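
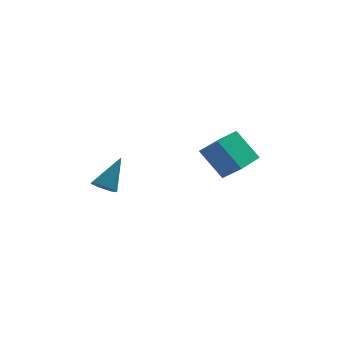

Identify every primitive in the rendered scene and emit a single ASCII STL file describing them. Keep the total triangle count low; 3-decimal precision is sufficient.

solid 
facet normal -0.528 -0.849 -0.009
outer loop
vertex 3.021 -4.065 2.122
vertex 2.401 -3.673 1.551
vertex 3.799 -4.537 0.955
endloop
endfacet
facet normal 0.667 -0.421 0.615
outer loop
vertex 4.639 -3.187 0.969
vertex 3.021 -4.065 2.122
vertex 3.799 -4.537 0.955
endloop
endfacet
facet normal -0.528 -0.849 -0.009
outer loop
vertex 3.799 -4.537 0.955
vertex 2.401 -3.673 1.551
vertex 3.179 -4.145 0.383
endloop
endfacet
facet normal 0.526 -0.319 -0.789
outer loop
vertex 3.179 -4.145 0.383
vertex 4.639 -3.187 0.969
vertex 3.799 -4.537 0.955
endloop
endfacet
facet normal -0.525 0.319 0.789
outer loop
vertex 3.021 -4.065 2.122
vertex 3.241 -2.323 1.565
vertex 2.401 -3.673 1.551
endloop
endfacet
facet normal 0.667 -0.422 0.615
outer loop
vertex 3.861 -2.715 2.137
vertex 3.021 -4.065 2.122
vertex 4.639 -3.187 0.969
endloop
endfacet
facet normal -0.526 0.319 0.789
outer loop
vertex 3.861 -2.715 2.137
vertex 3.241 -2.323 1.565
vertex 3.021 -4.065 2.122
endloop
endfacet
facet normal -0.667 0.421 -0.615
outer loop
vertex 2.401 -3.673 1.551
vertex 3.241 -2.323 1.565
vertex 3.179 -4.145 0.383
endloop
endfacet
facet normal 0.525 -0.318 -0.789
outer loop
vertex 4.019 -2.795 0.398
vertex 4.639 -3.187 0.969
vertex 3.179 -4.145 0.383
endloop
endfacet
facet normal -0.667 0.422 -0.615
outer loop
vertex 3.179 -4.145 0.383
vertex 3.241 -2.323 1.565
vertex 4.019 -2.795 0.398
endloop
endfacet
facet normal 0.528 0.849 0.009
outer loop
vertex 4.019 -2.795 0.398
vertex 3.861 -2.715 2.137
vertex 4.639 -3.187 0.969
endloop
endfacet
facet normal 0.528 0.849 0.009
outer loop
vertex 3.241 -2.323 1.565
vertex 3.861 -2.715 2.137
vertex 4.019 -2.795 0.398
endloop
endfacet
facet normal -0.451 -0.426 -0.784
outer loop
vertex -0.619 -2.043 -0.952
vertex -0.911 -2.35 -0.617
vertex -1.029 -1.861 -0.815
endloop
endfacet
facet normal 0.307 0.907 -0.288
outer loop
vertex -0.619 -2.043 -0.952
vertex -1.029 -1.861 -0.815
vertex -0.209 -1.69 0.597
endloop
endfacet
facet normal -0.453 -0.426 -0.783
outer loop
vertex -1.029 -1.861 -0.815
vertex -0.911 -2.35 -0.617
vertex -1.349 -2.048 -0.528
endloop
endfacet
facet normal -0.411 0.902 0.129
outer loop
vertex -1.029 -1.861 -0.815
vertex -1.349 -2.048 -0.528
vertex -0.209 -1.69 0.597
endloop
endfacet
facet normal -0.452 -0.425 -0.784
outer loop
vertex -1.349 -2.048 -0.528
vertex -0.911 -2.35 -0.617
vertex -1.34 -2.462 -0.309
endloop
endfacet
facet normal -0.715 0.315 0.624
outer loop
vertex -1.349 -2.048 -0.528
vertex -1.34 -2.462 -0.309
vertex -0.209 -1.69 0.597
endloop
endfacet
facet normal -0.451 -0.428 -0.783
outer loop
vertex -1.34 -2.462 -0.309
vertex -0.911 -2.35 -0.617
vertex -1.007 -2.791 -0.321
endloop
endfacet
facet normal -0.380 -0.414 0.827
outer loop
vertex -1.34 -2.462 -0.309
vertex -1.007 -2.791 -0.321
vertex -0.209 -1.69 0.597
endloop
endfacet
facet normal -0.454 -0.426 -0.782
outer loop
vertex -1.007 -2.791 -0.321
vertex -0.911 -2.35 -0.617
vertex -0.602 -2.789 -0.557
endloop
endfacet
facet normal 0.344 -0.736 0.584
outer loop
vertex -1.007 -2.791 -0.321
vertex -0.602 -2.789 -0.557
vertex -0.209 -1.69 0.597
endloop
endfacet
facet normal -0.454 -0.426 -0.783
outer loop
vertex -0.602 -2.789 -0.557
vertex -0.911 -2.35 -0.617
vertex -0.43 -2.456 -0.838
endloop
endfacet
facet normal 0.911 -0.406 0.076
outer loop
vertex -0.602 -2.789 -0.557
vertex -0.43 -2.456 -0.838
vertex -0.209 -1.69 0.597
endloop
endfacet
facet normal -0.454 -0.424 -0.784
outer loop
vertex -0.43 -2.456 -0.838
vertex -0.911 -2.35 -0.617
vertex -0.619 -2.043 -0.952
endloop
endfacet
facet normal 0.894 0.323 -0.310
outer loop
vertex -0.43 -2.456 -0.838
vertex -0.619 -2.043 -0.952
vertex -0.209 -1.69 0.597
endloop
endfacet

endsolid


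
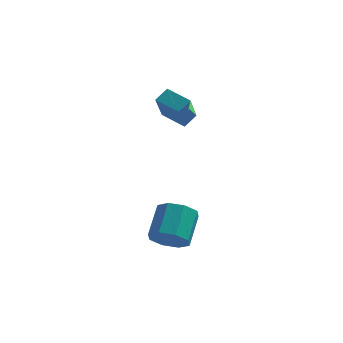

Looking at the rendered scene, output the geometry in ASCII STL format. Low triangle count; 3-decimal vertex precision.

solid 
facet normal -0.115 -0.806 -0.580
outer loop
vertex 1.777 -4.647 -4.222
vertex 0.775 -4.312 -4.488
vertex 1.772 -4.159 -4.899
endloop
endfacet
facet normal 0.993 -0.091 -0.073
outer loop
vertex 1.777 -4.647 -4.222
vertex 1.772 -4.159 -4.899
vertex 2.008 -3.044 -3.067
endloop
endfacet
facet normal 0.993 -0.091 -0.073
outer loop
vertex 2.008 -3.044 -3.067
vertex 1.772 -4.159 -4.899
vertex 2.003 -2.556 -3.743
endloop
endfacet
facet normal 0.116 0.806 0.581
outer loop
vertex 2.008 -3.044 -3.067
vertex 2.003 -2.556 -3.743
vertex 1.005 -2.708 -3.332
endloop
endfacet
facet normal -0.115 -0.806 -0.580
outer loop
vertex 1.772 -4.159 -4.899
vertex 0.775 -4.312 -4.488
vertex 1.183 -3.761 -5.335
endloop
endfacet
facet normal 0.698 0.350 -0.624
outer loop
vertex 1.772 -4.159 -4.899
vertex 1.183 -3.761 -5.335
vertex 2.003 -2.556 -3.743
endloop
endfacet
facet normal 0.699 0.349 -0.624
outer loop
vertex 2.003 -2.556 -3.743
vertex 1.183 -3.761 -5.335
vertex 1.414 -2.157 -4.179
endloop
endfacet
facet normal 0.116 0.806 0.580
outer loop
vertex 2.003 -2.556 -3.743
vertex 1.414 -2.157 -4.179
vertex 1.005 -2.708 -3.332
endloop
endfacet
facet normal -0.117 -0.806 -0.580
outer loop
vertex 1.183 -3.761 -5.335
vertex 0.775 -4.312 -4.488
vertex 0.355 -3.685 -5.274
endloop
endfacet
facet normal -0.006 0.585 -0.811
outer loop
vertex 1.183 -3.761 -5.335
vertex 0.355 -3.685 -5.274
vertex 1.414 -2.157 -4.179
endloop
endfacet
facet normal -0.005 0.585 -0.811
outer loop
vertex 1.414 -2.157 -4.179
vertex 0.355 -3.685 -5.274
vertex 0.586 -2.081 -4.119
endloop
endfacet
facet normal 0.116 0.806 0.580
outer loop
vertex 1.414 -2.157 -4.179
vertex 0.586 -2.081 -4.119
vertex 1.005 -2.708 -3.332
endloop
endfacet
facet normal -0.117 -0.806 -0.581
outer loop
vertex 0.355 -3.685 -5.274
vertex 0.775 -4.312 -4.488
vertex -0.228 -3.976 -4.753
endloop
endfacet
facet normal -0.706 0.478 -0.523
outer loop
vertex 0.355 -3.685 -5.274
vertex -0.228 -3.976 -4.753
vertex 0.586 -2.081 -4.119
endloop
endfacet
facet normal -0.706 0.478 -0.522
outer loop
vertex 0.586 -2.081 -4.119
vertex -0.228 -3.976 -4.753
vertex 0.003 -2.373 -3.598
endloop
endfacet
facet normal 0.115 0.806 0.581
outer loop
vertex 0.586 -2.081 -4.119
vertex 0.003 -2.373 -3.598
vertex 1.005 -2.708 -3.332
endloop
endfacet
facet normal -0.116 -0.806 -0.581
outer loop
vertex -0.228 -3.976 -4.753
vertex 0.775 -4.312 -4.488
vertex -0.223 -4.464 -4.077
endloop
endfacet
facet normal -0.993 0.091 0.073
outer loop
vertex -0.228 -3.976 -4.753
vertex -0.223 -4.464 -4.077
vertex 0.003 -2.373 -3.598
endloop
endfacet
facet normal -0.993 0.091 0.073
outer loop
vertex 0.003 -2.373 -3.598
vertex -0.223 -4.464 -4.077
vertex 0.008 -2.861 -2.921
endloop
endfacet
facet normal 0.115 0.806 0.580
outer loop
vertex 0.003 -2.373 -3.598
vertex 0.008 -2.861 -2.921
vertex 1.005 -2.708 -3.332
endloop
endfacet
facet normal -0.116 -0.806 -0.580
outer loop
vertex -0.223 -4.464 -4.077
vertex 0.775 -4.312 -4.488
vertex 0.366 -4.863 -3.641
endloop
endfacet
facet normal -0.699 -0.349 0.624
outer loop
vertex -0.223 -4.464 -4.077
vertex 0.366 -4.863 -3.641
vertex 0.008 -2.861 -2.921
endloop
endfacet
facet normal -0.698 -0.349 0.625
outer loop
vertex 0.008 -2.861 -2.921
vertex 0.366 -4.863 -3.641
vertex 0.597 -3.259 -2.485
endloop
endfacet
facet normal 0.115 0.806 0.580
outer loop
vertex 0.008 -2.861 -2.921
vertex 0.597 -3.259 -2.485
vertex 1.005 -2.708 -3.332
endloop
endfacet
facet normal -0.116 -0.806 -0.580
outer loop
vertex 0.366 -4.863 -3.641
vertex 0.775 -4.312 -4.488
vertex 1.194 -4.939 -3.701
endloop
endfacet
facet normal 0.005 -0.585 0.811
outer loop
vertex 0.366 -4.863 -3.641
vertex 1.194 -4.939 -3.701
vertex 0.597 -3.259 -2.485
endloop
endfacet
facet normal 0.006 -0.585 0.811
outer loop
vertex 0.597 -3.259 -2.485
vertex 1.194 -4.939 -3.701
vertex 1.425 -3.335 -2.546
endloop
endfacet
facet normal 0.117 0.806 0.580
outer loop
vertex 0.597 -3.259 -2.485
vertex 1.425 -3.335 -2.546
vertex 1.005 -2.708 -3.332
endloop
endfacet
facet normal -0.115 -0.806 -0.581
outer loop
vertex 1.194 -4.939 -3.701
vertex 0.775 -4.312 -4.488
vertex 1.777 -4.647 -4.222
endloop
endfacet
facet normal 0.706 -0.478 0.522
outer loop
vertex 1.194 -4.939 -3.701
vertex 1.777 -4.647 -4.222
vertex 1.425 -3.335 -2.546
endloop
endfacet
facet normal 0.706 -0.478 0.523
outer loop
vertex 1.425 -3.335 -2.546
vertex 1.777 -4.647 -4.222
vertex 2.008 -3.044 -3.067
endloop
endfacet
facet normal 0.117 0.806 0.581
outer loop
vertex 1.425 -3.335 -2.546
vertex 2.008 -3.044 -3.067
vertex 1.005 -2.708 -3.332
endloop
endfacet
facet normal -0.843 0.466 0.268
outer loop
vertex -0.141 1.572 3.038
vertex 0.005 2.813 1.338
vertex -0.658 0.931 2.526
endloop
endfacet
facet normal -0.069 -0.588 0.806
outer loop
vertex 0.615 0.227 2.122
vertex -0.141 1.572 3.038
vertex -0.658 0.931 2.526
endloop
endfacet
facet normal -0.843 0.466 0.267
outer loop
vertex -0.658 0.931 2.526
vertex 0.005 2.813 1.338
vertex -0.512 2.171 0.826
endloop
endfacet
facet normal -0.533 -0.661 -0.528
outer loop
vertex -0.512 2.171 0.826
vertex 0.615 0.227 2.122
vertex -0.658 0.931 2.526
endloop
endfacet
facet normal 0.533 0.661 0.528
outer loop
vertex -0.141 1.572 3.038
vertex 1.278 2.109 0.934
vertex 0.005 2.813 1.338
endloop
endfacet
facet normal -0.069 -0.588 0.806
outer loop
vertex 1.132 0.869 2.634
vertex -0.141 1.572 3.038
vertex 0.615 0.227 2.122
endloop
endfacet
facet normal 0.533 0.661 0.528
outer loop
vertex 1.132 0.869 2.634
vertex 1.278 2.109 0.934
vertex -0.141 1.572 3.038
endloop
endfacet
facet normal 0.069 0.587 -0.806
outer loop
vertex 0.005 2.813 1.338
vertex 1.278 2.109 0.934
vertex -0.512 2.171 0.826
endloop
endfacet
facet normal -0.533 -0.661 -0.528
outer loop
vertex 0.761 1.468 0.422
vertex 0.615 0.227 2.122
vertex -0.512 2.171 0.826
endloop
endfacet
facet normal 0.069 0.588 -0.806
outer loop
vertex -0.512 2.171 0.826
vertex 1.278 2.109 0.934
vertex 0.761 1.468 0.422
endloop
endfacet
facet normal 0.843 -0.466 -0.268
outer loop
vertex 0.761 1.468 0.422
vertex 1.132 0.869 2.634
vertex 0.615 0.227 2.122
endloop
endfacet
facet normal 0.843 -0.466 -0.268
outer loop
vertex 1.278 2.109 0.934
vertex 1.132 0.869 2.634
vertex 0.761 1.468 0.422
endloop
endfacet

endsolid


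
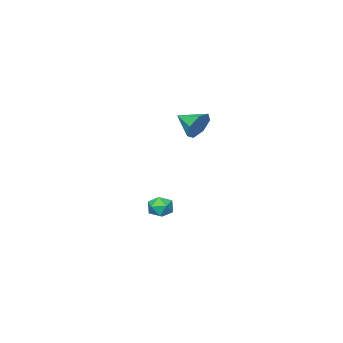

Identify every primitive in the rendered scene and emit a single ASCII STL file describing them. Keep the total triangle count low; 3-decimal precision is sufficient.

solid 
facet normal -0.194 0.919 -0.344
outer loop
vertex 3.396 0.489 4.348
vertex 3.089 0.14 3.588
vertex 2.642 0.325 4.335
endloop
endfacet
facet normal 0.023 -0.184 0.983
outer loop
vertex 3.396 0.489 4.348
vertex 2.642 0.325 4.335
vertex 3.351 -1.1 4.052
endloop
endfacet
facet normal -0.194 0.919 -0.343
outer loop
vertex 2.642 0.325 4.335
vertex 3.089 0.14 3.588
vertex 2.224 0.022 3.76
endloop
endfacet
facet normal -0.605 -0.434 0.668
outer loop
vertex 2.642 0.325 4.335
vertex 2.224 0.022 3.76
vertex 3.351 -1.1 4.052
endloop
endfacet
facet normal -0.194 0.919 -0.342
outer loop
vertex 2.224 0.022 3.76
vertex 3.089 0.14 3.588
vertex 2.458 -0.191 3.056
endloop
endfacet
facet normal -0.703 -0.711 -0.019
outer loop
vertex 2.224 0.022 3.76
vertex 2.458 -0.191 3.056
vertex 3.351 -1.1 4.052
endloop
endfacet
facet normal -0.193 0.919 -0.343
outer loop
vertex 2.458 -0.191 3.056
vertex 3.089 0.14 3.588
vertex 3.167 -0.155 2.753
endloop
endfacet
facet normal -0.198 -0.806 -0.558
outer loop
vertex 2.458 -0.191 3.056
vertex 3.167 -0.155 2.753
vertex 3.351 -1.1 4.052
endloop
endfacet
facet normal -0.194 0.919 -0.343
outer loop
vertex 3.167 -0.155 2.753
vertex 3.089 0.14 3.588
vertex 3.818 0.104 3.078
endloop
endfacet
facet normal 0.531 -0.648 -0.547
outer loop
vertex 3.167 -0.155 2.753
vertex 3.818 0.104 3.078
vertex 3.351 -1.1 4.052
endloop
endfacet
facet normal -0.194 0.919 -0.342
outer loop
vertex 3.818 0.104 3.078
vertex 3.089 0.14 3.588
vertex 3.92 0.39 3.788
endloop
endfacet
facet normal 0.935 -0.355 0.009
outer loop
vertex 3.818 0.104 3.078
vertex 3.92 0.39 3.788
vertex 3.351 -1.1 4.052
endloop
endfacet
facet normal -0.194 0.919 -0.344
outer loop
vertex 3.92 0.39 3.788
vertex 3.089 0.14 3.588
vertex 3.396 0.489 4.348
endloop
endfacet
facet normal 0.709 -0.149 0.690
outer loop
vertex 3.92 0.39 3.788
vertex 3.396 0.489 4.348
vertex 3.351 -1.1 4.052
endloop
endfacet
facet normal -0.869 0.493 -0.048
outer loop
vertex 1.644 -3.247 -3.546
vertex 1.264 -3.91 -3.47
vertex 1.459 -3.505 -2.847
endloop
endfacet
facet normal -0.359 0.903 0.238
outer loop
vertex 1.644 -3.247 -3.546
vertex 1.459 -3.505 -2.847
vertex 2.151 -3.197 -2.972
endloop
endfacet
facet normal 0.172 0.957 -0.235
outer loop
vertex 1.644 -3.247 -3.546
vertex 2.151 -3.197 -2.972
vertex 2.384 -3.411 -3.672
endloop
endfacet
facet normal -0.010 0.580 -0.815
outer loop
vertex 1.644 -3.247 -3.546
vertex 2.384 -3.411 -3.672
vertex 1.835 -3.852 -3.979
endloop
endfacet
facet normal -0.652 0.294 -0.698
outer loop
vertex 1.644 -3.247 -3.546
vertex 1.835 -3.852 -3.979
vertex 1.264 -3.91 -3.47
endloop
endfacet
facet normal -0.106 0.568 0.816
outer loop
vertex 2.151 -3.197 -2.972
vertex 1.459 -3.505 -2.847
vertex 2.085 -3.828 -2.541
endloop
endfacet
facet normal -0.931 -0.094 0.353
outer loop
vertex 1.459 -3.505 -2.847
vertex 1.264 -3.91 -3.47
vertex 1.536 -4.269 -2.848
endloop
endfacet
facet normal -0.581 -0.417 -0.699
outer loop
vertex 1.264 -3.91 -3.47
vertex 1.835 -3.852 -3.979
vertex 1.769 -4.483 -3.548
endloop
endfacet
facet normal 0.458 0.047 -0.888
outer loop
vertex 1.835 -3.852 -3.979
vertex 2.384 -3.411 -3.672
vertex 2.461 -4.175 -3.673
endloop
endfacet
facet normal 0.753 0.657 0.050
outer loop
vertex 2.384 -3.411 -3.672
vertex 2.151 -3.197 -2.972
vertex 2.656 -3.77 -3.05
endloop
endfacet
facet normal 0.010 -0.580 0.815
outer loop
vertex 2.276 -4.433 -2.974
vertex 2.085 -3.828 -2.541
vertex 1.536 -4.269 -2.848
endloop
endfacet
facet normal -0.172 -0.957 0.235
outer loop
vertex 2.276 -4.433 -2.974
vertex 1.536 -4.269 -2.848
vertex 1.769 -4.483 -3.548
endloop
endfacet
facet normal 0.359 -0.903 -0.238
outer loop
vertex 2.276 -4.433 -2.974
vertex 1.769 -4.483 -3.548
vertex 2.461 -4.175 -3.673
endloop
endfacet
facet normal 0.869 -0.493 0.048
outer loop
vertex 2.276 -4.433 -2.974
vertex 2.461 -4.175 -3.673
vertex 2.656 -3.77 -3.05
endloop
endfacet
facet normal 0.652 -0.294 0.698
outer loop
vertex 2.276 -4.433 -2.974
vertex 2.656 -3.77 -3.05
vertex 2.085 -3.828 -2.541
endloop
endfacet
facet normal -0.458 -0.047 0.888
outer loop
vertex 1.536 -4.269 -2.848
vertex 2.085 -3.828 -2.541
vertex 1.459 -3.505 -2.847
endloop
endfacet
facet normal -0.753 -0.657 -0.050
outer loop
vertex 1.769 -4.483 -3.548
vertex 1.536 -4.269 -2.848
vertex 1.264 -3.91 -3.47
endloop
endfacet
facet normal 0.106 -0.568 -0.816
outer loop
vertex 2.461 -4.175 -3.673
vertex 1.769 -4.483 -3.548
vertex 1.835 -3.852 -3.979
endloop
endfacet
facet normal 0.931 0.094 -0.353
outer loop
vertex 2.656 -3.77 -3.05
vertex 2.461 -4.175 -3.673
vertex 2.384 -3.411 -3.672
endloop
endfacet
facet normal 0.581 0.417 0.699
outer loop
vertex 2.085 -3.828 -2.541
vertex 2.656 -3.77 -3.05
vertex 2.151 -3.197 -2.972
endloop
endfacet

endsolid


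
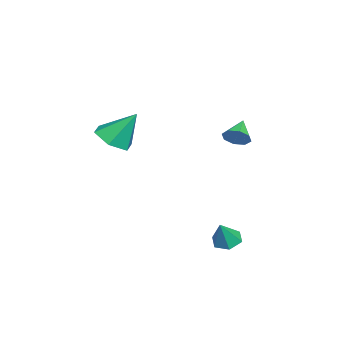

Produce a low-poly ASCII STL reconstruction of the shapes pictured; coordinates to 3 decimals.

solid 
facet normal 0.830 -0.131 -0.542
outer loop
vertex -1.827 3.078 0.874
vertex -2.117 3.418 0.348
vertex -1.733 3.598 0.892
endloop
endfacet
facet normal 0.098 -0.052 0.994
outer loop
vertex -1.827 3.078 0.874
vertex -1.733 3.598 0.892
vertex -3.163 3.582 1.032
endloop
endfacet
facet normal 0.830 -0.131 -0.543
outer loop
vertex -1.733 3.598 0.892
vertex -2.117 3.418 0.348
vertex -1.864 4.012 0.592
endloop
endfacet
facet normal 0.071 0.600 0.797
outer loop
vertex -1.733 3.598 0.892
vertex -1.864 4.012 0.592
vertex -3.163 3.582 1.032
endloop
endfacet
facet normal 0.829 -0.130 -0.544
outer loop
vertex -1.864 4.012 0.592
vertex -2.117 3.418 0.348
vertex -2.144 4.078 0.149
endloop
endfacet
facet normal -0.216 0.936 0.276
outer loop
vertex -1.864 4.012 0.592
vertex -2.144 4.078 0.149
vertex -3.163 3.582 1.032
endloop
endfacet
facet normal 0.830 -0.130 -0.543
outer loop
vertex -2.144 4.078 0.149
vertex -2.117 3.418 0.348
vertex -2.408 3.758 -0.178
endloop
endfacet
facet normal -0.596 0.759 -0.262
outer loop
vertex -2.144 4.078 0.149
vertex -2.408 3.758 -0.178
vertex -3.163 3.582 1.032
endloop
endfacet
facet normal 0.829 -0.131 -0.543
outer loop
vertex -2.408 3.758 -0.178
vertex -2.117 3.418 0.348
vertex -2.502 3.238 -0.196
endloop
endfacet
facet normal -0.847 0.171 -0.504
outer loop
vertex -2.408 3.758 -0.178
vertex -2.502 3.238 -0.196
vertex -3.163 3.582 1.032
endloop
endfacet
facet normal 0.829 -0.130 -0.544
outer loop
vertex -2.502 3.238 -0.196
vertex -2.117 3.418 0.348
vertex -2.37 2.824 0.104
endloop
endfacet
facet normal -0.820 -0.483 -0.306
outer loop
vertex -2.502 3.238 -0.196
vertex -2.37 2.824 0.104
vertex -3.163 3.582 1.032
endloop
endfacet
facet normal 0.830 -0.131 -0.542
outer loop
vertex -2.37 2.824 0.104
vertex -2.117 3.418 0.348
vertex -2.091 2.758 0.547
endloop
endfacet
facet normal -0.533 -0.819 0.214
outer loop
vertex -2.37 2.824 0.104
vertex -2.091 2.758 0.547
vertex -3.163 3.582 1.032
endloop
endfacet
facet normal 0.830 -0.131 -0.542
outer loop
vertex -2.091 2.758 0.547
vertex -2.117 3.418 0.348
vertex -1.827 3.078 0.874
endloop
endfacet
facet normal -0.153 -0.642 0.752
outer loop
vertex -2.091 2.758 0.547
vertex -1.827 3.078 0.874
vertex -3.163 3.582 1.032
endloop
endfacet
facet normal -0.002 -0.574 -0.819
outer loop
vertex 1.584 -0.843 0.724
vertex 1.078 -1.558 1.227
vertex 0.574 -0.841 0.725
endloop
endfacet
facet normal 0.002 0.986 -0.167
outer loop
vertex 1.584 -0.843 0.724
vertex 0.574 -0.841 0.725
vertex 1.082 -0.502 2.733
endloop
endfacet
facet normal -0.001 -0.574 -0.819
outer loop
vertex 0.574 -0.841 0.725
vertex 1.078 -1.558 1.227
vertex 0.068 -1.557 1.228
endloop
endfacet
facet normal -0.781 0.618 0.093
outer loop
vertex 0.574 -0.841 0.725
vertex 0.068 -1.557 1.228
vertex 1.082 -0.502 2.733
endloop
endfacet
facet normal -0.001 -0.573 -0.819
outer loop
vertex 0.068 -1.557 1.228
vertex 1.078 -1.558 1.227
vertex 0.573 -2.274 1.729
endloop
endfacet
facet normal -0.781 -0.122 0.612
outer loop
vertex 0.068 -1.557 1.228
vertex 0.573 -2.274 1.729
vertex 1.082 -0.502 2.733
endloop
endfacet
facet normal -0.001 -0.573 -0.819
outer loop
vertex 0.573 -2.274 1.729
vertex 1.078 -1.558 1.227
vertex 1.583 -2.275 1.728
endloop
endfacet
facet normal 0.000 -0.493 0.870
outer loop
vertex 0.573 -2.274 1.729
vertex 1.583 -2.275 1.728
vertex 1.082 -0.502 2.733
endloop
endfacet
facet normal -0.002 -0.574 -0.819
outer loop
vertex 1.583 -2.275 1.728
vertex 1.078 -1.558 1.227
vertex 2.088 -1.559 1.225
endloop
endfacet
facet normal 0.783 -0.124 0.609
outer loop
vertex 1.583 -2.275 1.728
vertex 2.088 -1.559 1.225
vertex 1.082 -0.502 2.733
endloop
endfacet
facet normal -0.002 -0.574 -0.819
outer loop
vertex 2.088 -1.559 1.225
vertex 1.078 -1.558 1.227
vertex 1.584 -0.843 0.724
endloop
endfacet
facet normal 0.783 0.615 0.091
outer loop
vertex 2.088 -1.559 1.225
vertex 1.584 -0.843 0.724
vertex 1.082 -0.502 2.733
endloop
endfacet
facet normal -0.479 0.172 -0.861
outer loop
vertex 2.201 3.688 -4.637
vertex 1.586 3.506 -4.331
vertex 1.804 4.182 -4.317
endloop
endfacet
facet normal 0.814 0.563 0.141
outer loop
vertex 2.201 3.688 -4.637
vertex 1.804 4.182 -4.317
vertex 2.234 3.274 -3.169
endloop
endfacet
facet normal -0.481 0.173 -0.860
outer loop
vertex 1.804 4.182 -4.317
vertex 1.586 3.506 -4.331
vertex 1.19 4.001 -4.01
endloop
endfacet
facet normal 0.067 0.795 0.603
outer loop
vertex 1.804 4.182 -4.317
vertex 1.19 4.001 -4.01
vertex 2.234 3.274 -3.169
endloop
endfacet
facet normal -0.481 0.173 -0.860
outer loop
vertex 1.19 4.001 -4.01
vertex 1.586 3.506 -4.331
vertex 0.972 3.325 -4.024
endloop
endfacet
facet normal -0.549 0.160 0.820
outer loop
vertex 1.19 4.001 -4.01
vertex 0.972 3.325 -4.024
vertex 2.234 3.274 -3.169
endloop
endfacet
facet normal -0.481 0.173 -0.860
outer loop
vertex 0.972 3.325 -4.024
vertex 1.586 3.506 -4.331
vertex 1.368 2.831 -4.345
endloop
endfacet
facet normal -0.417 -0.706 0.573
outer loop
vertex 0.972 3.325 -4.024
vertex 1.368 2.831 -4.345
vertex 2.234 3.274 -3.169
endloop
endfacet
facet normal -0.479 0.173 -0.861
outer loop
vertex 1.368 2.831 -4.345
vertex 1.586 3.506 -4.331
vertex 1.983 3.012 -4.651
endloop
endfacet
facet normal 0.330 -0.937 0.110
outer loop
vertex 1.368 2.831 -4.345
vertex 1.983 3.012 -4.651
vertex 2.234 3.274 -3.169
endloop
endfacet
facet normal -0.479 0.172 -0.861
outer loop
vertex 1.983 3.012 -4.651
vertex 1.586 3.506 -4.331
vertex 2.201 3.688 -4.637
endloop
endfacet
facet normal 0.947 -0.303 -0.107
outer loop
vertex 1.983 3.012 -4.651
vertex 2.201 3.688 -4.637
vertex 2.234 3.274 -3.169
endloop
endfacet

endsolid


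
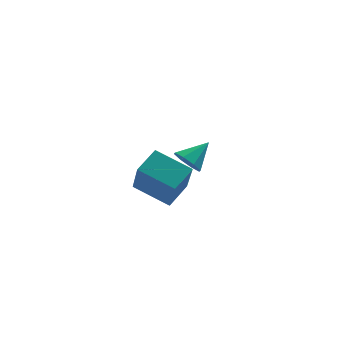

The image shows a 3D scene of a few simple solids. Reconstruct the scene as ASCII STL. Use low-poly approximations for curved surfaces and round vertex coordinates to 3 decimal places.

solid 
facet normal -0.753 0.549 0.363
outer loop
vertex 0.404 -0.725 3.102
vertex 1.016 -0.132 3.475
vertex 0.388 0.07 1.865
endloop
endfacet
facet normal -0.658 -0.637 -0.401
outer loop
vertex 1.344 -0.628 1.405
vertex 0.404 -0.725 3.102
vertex 0.388 0.07 1.865
endloop
endfacet
facet normal -0.753 0.550 0.363
outer loop
vertex 0.388 0.07 1.865
vertex 1.016 -0.132 3.475
vertex 1.0 0.662 2.238
endloop
endfacet
facet normal -0.010 0.541 -0.841
outer loop
vertex 1.0 0.662 2.238
vertex 1.344 -0.628 1.405
vertex 0.388 0.07 1.865
endloop
endfacet
facet normal 0.011 -0.540 0.841
outer loop
vertex 0.404 -0.725 3.102
vertex 1.972 -0.83 3.015
vertex 1.016 -0.132 3.475
endloop
endfacet
facet normal -0.658 -0.638 -0.401
outer loop
vertex 1.36 -1.422 2.642
vertex 0.404 -0.725 3.102
vertex 1.344 -0.628 1.405
endloop
endfacet
facet normal 0.010 -0.541 0.841
outer loop
vertex 1.36 -1.422 2.642
vertex 1.972 -0.83 3.015
vertex 0.404 -0.725 3.102
endloop
endfacet
facet normal 0.658 0.637 0.401
outer loop
vertex 1.016 -0.132 3.475
vertex 1.972 -0.83 3.015
vertex 1.0 0.662 2.238
endloop
endfacet
facet normal -0.011 0.540 -0.841
outer loop
vertex 1.956 -0.035 1.778
vertex 1.344 -0.628 1.405
vertex 1.0 0.662 2.238
endloop
endfacet
facet normal 0.658 0.637 0.401
outer loop
vertex 1.0 0.662 2.238
vertex 1.972 -0.83 3.015
vertex 1.956 -0.035 1.778
endloop
endfacet
facet normal 0.753 -0.549 -0.362
outer loop
vertex 1.956 -0.035 1.778
vertex 1.36 -1.422 2.642
vertex 1.344 -0.628 1.405
endloop
endfacet
facet normal 0.753 -0.549 -0.363
outer loop
vertex 1.972 -0.83 3.015
vertex 1.36 -1.422 2.642
vertex 1.956 -0.035 1.778
endloop
endfacet
facet normal -0.732 -0.383 -0.563
outer loop
vertex 2.695 3.306 0.366
vertex 2.516 3.005 0.803
vertex 2.405 3.515 0.601
endloop
endfacet
facet normal 0.389 0.872 -0.296
outer loop
vertex 2.695 3.306 0.366
vertex 2.405 3.515 0.601
vertex 3.264 3.395 1.377
endloop
endfacet
facet normal -0.733 -0.382 -0.562
outer loop
vertex 2.405 3.515 0.601
vertex 2.516 3.005 0.803
vertex 2.18 3.426 0.955
endloop
endfacet
facet normal -0.054 0.976 0.211
outer loop
vertex 2.405 3.515 0.601
vertex 2.18 3.426 0.955
vertex 3.264 3.395 1.377
endloop
endfacet
facet normal -0.733 -0.382 -0.562
outer loop
vertex 2.18 3.426 0.955
vertex 2.516 3.005 0.803
vertex 2.152 3.09 1.22
endloop
endfacet
facet normal -0.272 0.610 0.744
outer loop
vertex 2.18 3.426 0.955
vertex 2.152 3.09 1.22
vertex 3.264 3.395 1.377
endloop
endfacet
facet normal -0.734 -0.381 -0.563
outer loop
vertex 2.152 3.09 1.22
vertex 2.516 3.005 0.803
vertex 2.337 2.704 1.24
endloop
endfacet
facet normal -0.136 -0.014 0.991
outer loop
vertex 2.152 3.09 1.22
vertex 2.337 2.704 1.24
vertex 3.264 3.395 1.377
endloop
endfacet
facet normal -0.731 -0.384 -0.564
outer loop
vertex 2.337 2.704 1.24
vertex 2.516 3.005 0.803
vertex 2.628 2.495 1.005
endloop
endfacet
facet normal 0.273 -0.526 0.806
outer loop
vertex 2.337 2.704 1.24
vertex 2.628 2.495 1.005
vertex 3.264 3.395 1.377
endloop
endfacet
facet normal -0.733 -0.384 -0.562
outer loop
vertex 2.628 2.495 1.005
vertex 2.516 3.005 0.803
vertex 2.853 2.584 0.651
endloop
endfacet
facet normal 0.717 -0.630 0.298
outer loop
vertex 2.628 2.495 1.005
vertex 2.853 2.584 0.651
vertex 3.264 3.395 1.377
endloop
endfacet
facet normal -0.732 -0.383 -0.563
outer loop
vertex 2.853 2.584 0.651
vertex 2.516 3.005 0.803
vertex 2.881 2.92 0.386
endloop
endfacet
facet normal 0.936 -0.264 -0.235
outer loop
vertex 2.853 2.584 0.651
vertex 2.881 2.92 0.386
vertex 3.264 3.395 1.377
endloop
endfacet
facet normal -0.733 -0.382 -0.563
outer loop
vertex 2.881 2.92 0.386
vertex 2.516 3.005 0.803
vertex 2.695 3.306 0.366
endloop
endfacet
facet normal 0.799 0.360 -0.481
outer loop
vertex 2.881 2.92 0.386
vertex 2.695 3.306 0.366
vertex 3.264 3.395 1.377
endloop
endfacet

endsolid


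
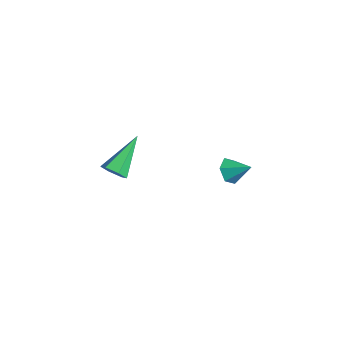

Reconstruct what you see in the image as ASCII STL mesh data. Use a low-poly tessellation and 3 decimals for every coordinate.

solid 
facet normal -0.668 -0.511 -0.541
outer loop
vertex 2.557 1.358 -4.312
vertex 2.182 1.352 -3.843
vertex 2.159 1.801 -4.239
endloop
endfacet
facet normal 0.605 0.625 -0.493
outer loop
vertex 2.557 1.358 -4.312
vertex 2.159 1.801 -4.239
vertex 2.858 1.868 -3.297
endloop
endfacet
facet normal -0.668 -0.511 -0.541
outer loop
vertex 2.159 1.801 -4.239
vertex 2.182 1.352 -3.843
vertex 1.785 1.795 -3.771
endloop
endfacet
facet normal -0.054 0.998 -0.031
outer loop
vertex 2.159 1.801 -4.239
vertex 1.785 1.795 -3.771
vertex 2.858 1.868 -3.297
endloop
endfacet
facet normal -0.669 -0.511 -0.540
outer loop
vertex 1.785 1.795 -3.771
vertex 2.182 1.352 -3.843
vertex 1.808 1.346 -3.374
endloop
endfacet
facet normal -0.355 0.609 0.709
outer loop
vertex 1.785 1.795 -3.771
vertex 1.808 1.346 -3.374
vertex 2.858 1.868 -3.297
endloop
endfacet
facet normal -0.669 -0.512 -0.540
outer loop
vertex 1.808 1.346 -3.374
vertex 2.182 1.352 -3.843
vertex 2.206 0.902 -3.446
endloop
endfacet
facet normal 0.005 -0.156 0.988
outer loop
vertex 1.808 1.346 -3.374
vertex 2.206 0.902 -3.446
vertex 2.858 1.868 -3.297
endloop
endfacet
facet normal -0.669 -0.512 -0.540
outer loop
vertex 2.206 0.902 -3.446
vertex 2.182 1.352 -3.843
vertex 2.58 0.908 -3.915
endloop
endfacet
facet normal 0.666 -0.530 0.524
outer loop
vertex 2.206 0.902 -3.446
vertex 2.58 0.908 -3.915
vertex 2.858 1.868 -3.297
endloop
endfacet
facet normal -0.668 -0.511 -0.541
outer loop
vertex 2.58 0.908 -3.915
vertex 2.182 1.352 -3.843
vertex 2.557 1.358 -4.312
endloop
endfacet
facet normal 0.966 -0.141 -0.216
outer loop
vertex 2.58 0.908 -3.915
vertex 2.557 1.358 -4.312
vertex 2.858 1.868 -3.297
endloop
endfacet
facet normal 0.357 -0.754 -0.551
outer loop
vertex 3.288 -3.867 -0.514
vertex 2.86 -3.842 -0.826
vertex 3.289 -3.554 -0.942
endloop
endfacet
facet normal 0.810 0.472 0.347
outer loop
vertex 3.288 -3.867 -0.514
vertex 3.289 -3.554 -0.942
vertex 2.24 -2.538 0.126
endloop
endfacet
facet normal 0.357 -0.754 -0.551
outer loop
vertex 3.289 -3.554 -0.942
vertex 2.86 -3.842 -0.826
vertex 2.861 -3.529 -1.254
endloop
endfacet
facet normal 0.362 0.827 -0.431
outer loop
vertex 3.289 -3.554 -0.942
vertex 2.861 -3.529 -1.254
vertex 2.24 -2.538 0.126
endloop
endfacet
facet normal 0.359 -0.754 -0.550
outer loop
vertex 2.861 -3.529 -1.254
vertex 2.86 -3.842 -0.826
vertex 2.432 -3.818 -1.138
endloop
endfacet
facet normal -0.542 0.548 -0.637
outer loop
vertex 2.861 -3.529 -1.254
vertex 2.432 -3.818 -1.138
vertex 2.24 -2.538 0.126
endloop
endfacet
facet normal 0.359 -0.754 -0.550
outer loop
vertex 2.432 -3.818 -1.138
vertex 2.86 -3.842 -0.826
vertex 2.431 -4.131 -0.71
endloop
endfacet
facet normal -0.994 -0.085 -0.065
outer loop
vertex 2.432 -3.818 -1.138
vertex 2.431 -4.131 -0.71
vertex 2.24 -2.538 0.126
endloop
endfacet
facet normal 0.359 -0.754 -0.550
outer loop
vertex 2.431 -4.131 -0.71
vertex 2.86 -3.842 -0.826
vertex 2.858 -4.155 -0.398
endloop
endfacet
facet normal -0.546 -0.440 0.713
outer loop
vertex 2.431 -4.131 -0.71
vertex 2.858 -4.155 -0.398
vertex 2.24 -2.538 0.126
endloop
endfacet
facet normal 0.357 -0.755 -0.550
outer loop
vertex 2.858 -4.155 -0.398
vertex 2.86 -3.842 -0.826
vertex 3.288 -3.867 -0.514
endloop
endfacet
facet normal 0.357 -0.162 0.920
outer loop
vertex 2.858 -4.155 -0.398
vertex 3.288 -3.867 -0.514
vertex 2.24 -2.538 0.126
endloop
endfacet

endsolid


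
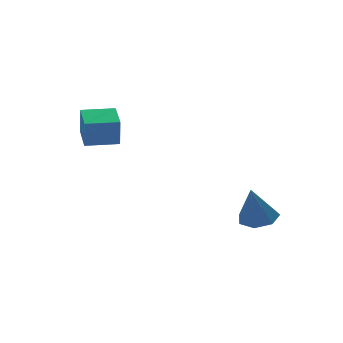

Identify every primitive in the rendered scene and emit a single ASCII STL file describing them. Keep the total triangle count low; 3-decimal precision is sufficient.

solid 
facet normal 0.266 0.084 -0.960
outer loop
vertex 3.306 -2.859 -0.885
vertex 2.438 -2.3 -1.077
vertex 3.386 -1.957 -0.784
endloop
endfacet
facet normal 0.772 -0.138 0.620
outer loop
vertex 3.306 -2.859 -0.885
vertex 3.386 -1.957 -0.784
vertex 1.862 -2.48 0.997
endloop
endfacet
facet normal 0.267 0.084 -0.960
outer loop
vertex 3.386 -1.957 -0.784
vertex 2.438 -2.3 -1.077
vertex 2.752 -1.313 -0.904
endloop
endfacet
facet normal 0.504 0.610 0.611
outer loop
vertex 3.386 -1.957 -0.784
vertex 2.752 -1.313 -0.904
vertex 1.862 -2.48 0.997
endloop
endfacet
facet normal 0.266 0.084 -0.960
outer loop
vertex 2.752 -1.313 -0.904
vertex 2.438 -2.3 -1.077
vertex 1.881 -1.413 -1.154
endloop
endfacet
facet normal -0.224 0.874 0.431
outer loop
vertex 2.752 -1.313 -0.904
vertex 1.881 -1.413 -1.154
vertex 1.862 -2.48 0.997
endloop
endfacet
facet normal 0.266 0.084 -0.960
outer loop
vertex 1.881 -1.413 -1.154
vertex 2.438 -2.3 -1.077
vertex 1.43 -2.18 -1.346
endloop
endfacet
facet normal -0.864 0.454 0.217
outer loop
vertex 1.881 -1.413 -1.154
vertex 1.43 -2.18 -1.346
vertex 1.862 -2.48 0.997
endloop
endfacet
facet normal 0.266 0.084 -0.960
outer loop
vertex 1.43 -2.18 -1.346
vertex 2.438 -2.3 -1.077
vertex 1.737 -3.038 -1.336
endloop
endfacet
facet normal -0.934 -0.333 0.130
outer loop
vertex 1.43 -2.18 -1.346
vertex 1.737 -3.038 -1.336
vertex 1.862 -2.48 0.997
endloop
endfacet
facet normal 0.267 0.083 -0.960
outer loop
vertex 1.737 -3.038 -1.336
vertex 2.438 -2.3 -1.077
vertex 2.572 -3.34 -1.13
endloop
endfacet
facet normal -0.381 -0.894 0.234
outer loop
vertex 1.737 -3.038 -1.336
vertex 2.572 -3.34 -1.13
vertex 1.862 -2.48 0.997
endloop
endfacet
facet normal 0.266 0.083 -0.960
outer loop
vertex 2.572 -3.34 -1.13
vertex 2.438 -2.3 -1.077
vertex 3.306 -2.859 -0.885
endloop
endfacet
facet normal 0.378 -0.808 0.453
outer loop
vertex 2.572 -3.34 -1.13
vertex 3.306 -2.859 -0.885
vertex 1.862 -2.48 0.997
endloop
endfacet
facet normal -0.942 0.334 -0.000
outer loop
vertex -4.262 2.98 4.64
vertex -3.675 4.634 4.867
vertex -4.194 3.171 3.073
endloop
endfacet
facet normal -0.332 -0.935 -0.128
outer loop
vertex -2.545 2.586 3.073
vertex -4.262 2.98 4.64
vertex -4.194 3.171 3.073
endloop
endfacet
facet normal -0.942 0.334 0.000
outer loop
vertex -4.194 3.171 3.073
vertex -3.675 4.634 4.867
vertex -3.607 4.826 3.3
endloop
endfacet
facet normal 0.043 0.121 -0.992
outer loop
vertex -3.607 4.826 3.3
vertex -2.545 2.586 3.073
vertex -4.194 3.171 3.073
endloop
endfacet
facet normal -0.043 -0.121 0.992
outer loop
vertex -4.262 2.98 4.64
vertex -2.026 4.049 4.867
vertex -3.675 4.634 4.867
endloop
endfacet
facet normal -0.332 -0.934 -0.129
outer loop
vertex -2.613 2.394 4.64
vertex -4.262 2.98 4.64
vertex -2.545 2.586 3.073
endloop
endfacet
facet normal -0.043 -0.121 0.992
outer loop
vertex -2.613 2.394 4.64
vertex -2.026 4.049 4.867
vertex -4.262 2.98 4.64
endloop
endfacet
facet normal 0.332 0.935 0.129
outer loop
vertex -3.675 4.634 4.867
vertex -2.026 4.049 4.867
vertex -3.607 4.826 3.3
endloop
endfacet
facet normal 0.043 0.121 -0.992
outer loop
vertex -1.958 4.24 3.3
vertex -2.545 2.586 3.073
vertex -3.607 4.826 3.3
endloop
endfacet
facet normal 0.332 0.934 0.128
outer loop
vertex -3.607 4.826 3.3
vertex -2.026 4.049 4.867
vertex -1.958 4.24 3.3
endloop
endfacet
facet normal 0.942 -0.334 -0.000
outer loop
vertex -1.958 4.24 3.3
vertex -2.613 2.394 4.64
vertex -2.545 2.586 3.073
endloop
endfacet
facet normal 0.942 -0.334 0.000
outer loop
vertex -2.026 4.049 4.867
vertex -2.613 2.394 4.64
vertex -1.958 4.24 3.3
endloop
endfacet

endsolid


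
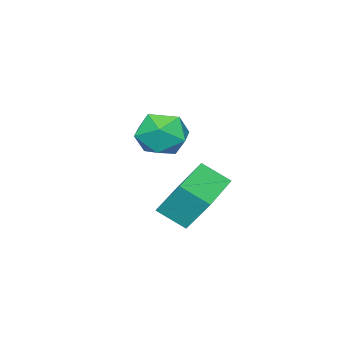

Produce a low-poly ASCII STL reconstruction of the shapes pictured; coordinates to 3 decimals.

solid 
facet normal -0.960 -0.264 0.096
outer loop
vertex -2.407 -1.015 -3.052
vertex -2.485 -0.41 -2.173
vertex -2.643 -0.335 -3.541
endloop
endfacet
facet normal 0.074 -0.565 -0.822
outer loop
vertex -1.175 0.07 -3.687
vertex -2.407 -1.015 -3.052
vertex -2.643 -0.335 -3.541
endloop
endfacet
facet normal -0.959 -0.265 0.096
outer loop
vertex -2.643 -0.335 -3.541
vertex -2.485 -0.41 -2.173
vertex -2.722 0.27 -2.662
endloop
endfacet
facet normal -0.271 0.781 -0.562
outer loop
vertex -2.722 0.27 -2.662
vertex -1.175 0.07 -3.687
vertex -2.643 -0.335 -3.541
endloop
endfacet
facet normal 0.271 -0.781 0.562
outer loop
vertex -2.407 -1.015 -3.052
vertex -1.017 -0.005 -2.319
vertex -2.485 -0.41 -2.173
endloop
endfacet
facet normal 0.074 -0.565 -0.822
outer loop
vertex -0.938 -0.61 -3.198
vertex -2.407 -1.015 -3.052
vertex -1.175 0.07 -3.687
endloop
endfacet
facet normal 0.271 -0.781 0.562
outer loop
vertex -0.938 -0.61 -3.198
vertex -1.017 -0.005 -2.319
vertex -2.407 -1.015 -3.052
endloop
endfacet
facet normal -0.074 0.565 0.822
outer loop
vertex -2.485 -0.41 -2.173
vertex -1.017 -0.005 -2.319
vertex -2.722 0.27 -2.662
endloop
endfacet
facet normal -0.271 0.781 -0.562
outer loop
vertex -1.253 0.675 -2.808
vertex -1.175 0.07 -3.687
vertex -2.722 0.27 -2.662
endloop
endfacet
facet normal -0.074 0.565 0.822
outer loop
vertex -2.722 0.27 -2.662
vertex -1.017 -0.005 -2.319
vertex -1.253 0.675 -2.808
endloop
endfacet
facet normal 0.959 0.265 -0.097
outer loop
vertex -1.253 0.675 -2.808
vertex -0.938 -0.61 -3.198
vertex -1.175 0.07 -3.687
endloop
endfacet
facet normal 0.960 0.264 -0.096
outer loop
vertex -1.017 -0.005 -2.319
vertex -0.938 -0.61 -3.198
vertex -1.253 0.675 -2.808
endloop
endfacet
facet normal -0.993 -0.116 -0.023
outer loop
vertex -4.545 -2.173 -2.196
vertex -4.456 -2.868 -2.536
vertex -4.48 -2.814 -1.76
endloop
endfacet
facet normal -0.797 0.282 0.534
outer loop
vertex -4.545 -2.173 -2.196
vertex -4.48 -2.814 -1.76
vertex -4.11 -2.163 -1.552
endloop
endfacet
facet normal -0.441 0.851 0.285
outer loop
vertex -4.545 -2.173 -2.196
vertex -4.11 -2.163 -1.552
vertex -3.855 -1.814 -2.199
endloop
endfacet
facet normal -0.419 0.801 -0.427
outer loop
vertex -4.545 -2.173 -2.196
vertex -3.855 -1.814 -2.199
vertex -4.069 -2.25 -2.807
endloop
endfacet
facet normal -0.759 0.205 -0.617
outer loop
vertex -4.545 -2.173 -2.196
vertex -4.069 -2.25 -2.807
vertex -4.456 -2.868 -2.536
endloop
endfacet
facet normal -0.347 -0.101 0.933
outer loop
vertex -4.11 -2.163 -1.552
vertex -4.48 -2.814 -1.76
vertex -3.751 -2.85 -1.493
endloop
endfacet
facet normal -0.664 -0.747 0.031
outer loop
vertex -4.48 -2.814 -1.76
vertex -4.456 -2.868 -2.536
vertex -3.965 -3.286 -2.101
endloop
endfacet
facet normal -0.286 -0.229 -0.931
outer loop
vertex -4.456 -2.868 -2.536
vertex -4.069 -2.25 -2.807
vertex -3.71 -2.937 -2.748
endloop
endfacet
facet normal 0.264 0.737 -0.622
outer loop
vertex -4.069 -2.25 -2.807
vertex -3.855 -1.814 -2.199
vertex -3.34 -2.286 -2.54
endloop
endfacet
facet normal 0.226 0.817 0.530
outer loop
vertex -3.855 -1.814 -2.199
vertex -4.11 -2.163 -1.552
vertex -3.364 -2.232 -1.764
endloop
endfacet
facet normal 0.419 -0.801 0.427
outer loop
vertex -3.275 -2.927 -2.104
vertex -3.751 -2.85 -1.493
vertex -3.965 -3.286 -2.101
endloop
endfacet
facet normal 0.441 -0.851 -0.285
outer loop
vertex -3.275 -2.927 -2.104
vertex -3.965 -3.286 -2.101
vertex -3.71 -2.937 -2.748
endloop
endfacet
facet normal 0.797 -0.282 -0.534
outer loop
vertex -3.275 -2.927 -2.104
vertex -3.71 -2.937 -2.748
vertex -3.34 -2.286 -2.54
endloop
endfacet
facet normal 0.993 0.116 0.023
outer loop
vertex -3.275 -2.927 -2.104
vertex -3.34 -2.286 -2.54
vertex -3.364 -2.232 -1.764
endloop
endfacet
facet normal 0.759 -0.205 0.617
outer loop
vertex -3.275 -2.927 -2.104
vertex -3.364 -2.232 -1.764
vertex -3.751 -2.85 -1.493
endloop
endfacet
facet normal -0.264 -0.737 0.622
outer loop
vertex -3.965 -3.286 -2.101
vertex -3.751 -2.85 -1.493
vertex -4.48 -2.814 -1.76
endloop
endfacet
facet normal -0.226 -0.817 -0.530
outer loop
vertex -3.71 -2.937 -2.748
vertex -3.965 -3.286 -2.101
vertex -4.456 -2.868 -2.536
endloop
endfacet
facet normal 0.347 0.101 -0.933
outer loop
vertex -3.34 -2.286 -2.54
vertex -3.71 -2.937 -2.748
vertex -4.069 -2.25 -2.807
endloop
endfacet
facet normal 0.664 0.747 -0.031
outer loop
vertex -3.364 -2.232 -1.764
vertex -3.34 -2.286 -2.54
vertex -3.855 -1.814 -2.199
endloop
endfacet
facet normal 0.286 0.229 0.931
outer loop
vertex -3.751 -2.85 -1.493
vertex -3.364 -2.232 -1.764
vertex -4.11 -2.163 -1.552
endloop
endfacet

endsolid


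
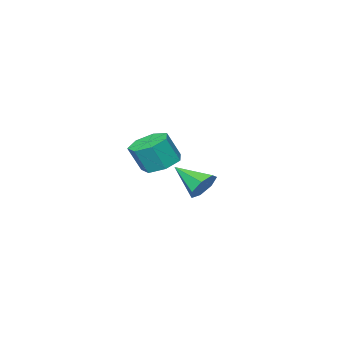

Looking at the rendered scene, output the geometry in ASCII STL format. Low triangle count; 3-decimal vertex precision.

solid 
facet normal -0.360 0.221 -0.906
outer loop
vertex 0.461 -3.452 0.239
vertex -0.145 -2.86 0.624
vertex 0.718 -2.691 0.322
endloop
endfacet
facet normal 0.877 -0.251 -0.409
outer loop
vertex 0.461 -3.452 0.239
vertex 0.718 -2.691 0.322
vertex 0.951 -3.751 1.472
endloop
endfacet
facet normal 0.877 -0.252 -0.410
outer loop
vertex 0.951 -3.751 1.472
vertex 0.718 -2.691 0.322
vertex 1.208 -2.991 1.555
endloop
endfacet
facet normal 0.359 -0.221 0.907
outer loop
vertex 0.951 -3.751 1.472
vertex 1.208 -2.991 1.555
vertex 0.345 -3.16 1.856
endloop
endfacet
facet normal -0.360 0.220 -0.906
outer loop
vertex 0.718 -2.691 0.322
vertex -0.145 -2.86 0.624
vertex 0.325 -2.058 0.632
endloop
endfacet
facet normal 0.796 0.580 -0.175
outer loop
vertex 0.718 -2.691 0.322
vertex 0.325 -2.058 0.632
vertex 1.208 -2.991 1.555
endloop
endfacet
facet normal 0.796 0.579 -0.176
outer loop
vertex 1.208 -2.991 1.555
vertex 0.325 -2.058 0.632
vertex 0.815 -2.357 1.865
endloop
endfacet
facet normal 0.359 -0.221 0.907
outer loop
vertex 1.208 -2.991 1.555
vertex 0.815 -2.357 1.865
vertex 0.345 -3.16 1.856
endloop
endfacet
facet normal -0.359 0.220 -0.907
outer loop
vertex 0.325 -2.058 0.632
vertex -0.145 -2.86 0.624
vertex -0.422 -2.029 0.935
endloop
endfacet
facet normal 0.115 0.975 0.191
outer loop
vertex 0.325 -2.058 0.632
vertex -0.422 -2.029 0.935
vertex 0.815 -2.357 1.865
endloop
endfacet
facet normal 0.115 0.975 0.191
outer loop
vertex 0.815 -2.357 1.865
vertex -0.422 -2.029 0.935
vertex 0.068 -2.328 2.168
endloop
endfacet
facet normal 0.359 -0.220 0.907
outer loop
vertex 0.815 -2.357 1.865
vertex 0.068 -2.328 2.168
vertex 0.345 -3.16 1.856
endloop
endfacet
facet normal -0.360 0.219 -0.907
outer loop
vertex -0.422 -2.029 0.935
vertex -0.145 -2.86 0.624
vertex -0.96 -2.626 1.004
endloop
endfacet
facet normal -0.652 0.635 0.413
outer loop
vertex -0.422 -2.029 0.935
vertex -0.96 -2.626 1.004
vertex 0.068 -2.328 2.168
endloop
endfacet
facet normal -0.652 0.636 0.413
outer loop
vertex 0.068 -2.328 2.168
vertex -0.96 -2.626 1.004
vertex -0.471 -2.925 2.237
endloop
endfacet
facet normal 0.360 -0.220 0.907
outer loop
vertex 0.068 -2.328 2.168
vertex -0.471 -2.925 2.237
vertex 0.345 -3.16 1.856
endloop
endfacet
facet normal -0.360 0.220 -0.907
outer loop
vertex -0.96 -2.626 1.004
vertex -0.145 -2.86 0.624
vertex -0.885 -3.399 0.787
endloop
endfacet
facet normal -0.928 -0.181 0.324
outer loop
vertex -0.96 -2.626 1.004
vertex -0.885 -3.399 0.787
vertex -0.471 -2.925 2.237
endloop
endfacet
facet normal -0.928 -0.182 0.325
outer loop
vertex -0.471 -2.925 2.237
vertex -0.885 -3.399 0.787
vertex -0.395 -3.699 2.02
endloop
endfacet
facet normal 0.360 -0.219 0.907
outer loop
vertex -0.471 -2.925 2.237
vertex -0.395 -3.699 2.02
vertex 0.345 -3.16 1.856
endloop
endfacet
facet normal -0.360 0.220 -0.906
outer loop
vertex -0.885 -3.399 0.787
vertex -0.145 -2.86 0.624
vertex -0.252 -3.767 0.446
endloop
endfacet
facet normal -0.506 -0.862 -0.009
outer loop
vertex -0.885 -3.399 0.787
vertex -0.252 -3.767 0.446
vertex -0.395 -3.699 2.02
endloop
endfacet
facet normal -0.506 -0.863 -0.009
outer loop
vertex -0.395 -3.699 2.02
vertex -0.252 -3.767 0.446
vertex 0.237 -4.066 1.679
endloop
endfacet
facet normal 0.361 -0.220 0.906
outer loop
vertex -0.395 -3.699 2.02
vertex 0.237 -4.066 1.679
vertex 0.345 -3.16 1.856
endloop
endfacet
facet normal -0.361 0.220 -0.906
outer loop
vertex -0.252 -3.767 0.446
vertex -0.145 -2.86 0.624
vertex 0.461 -3.452 0.239
endloop
endfacet
facet normal 0.298 -0.894 -0.335
outer loop
vertex -0.252 -3.767 0.446
vertex 0.461 -3.452 0.239
vertex 0.237 -4.066 1.679
endloop
endfacet
facet normal 0.297 -0.894 -0.335
outer loop
vertex 0.237 -4.066 1.679
vertex 0.461 -3.452 0.239
vertex 0.951 -3.751 1.472
endloop
endfacet
facet normal 0.360 -0.220 0.907
outer loop
vertex 0.237 -4.066 1.679
vertex 0.951 -3.751 1.472
vertex 0.345 -3.16 1.856
endloop
endfacet
facet normal -0.219 0.848 -0.482
outer loop
vertex 2.549 2.034 0.739
vertex 2.111 2.233 1.288
vertex 2.823 2.368 1.202
endloop
endfacet
facet normal 0.890 -0.378 -0.254
outer loop
vertex 2.549 2.034 0.739
vertex 2.823 2.368 1.202
vertex 2.449 0.927 2.032
endloop
endfacet
facet normal -0.219 0.848 -0.483
outer loop
vertex 2.823 2.368 1.202
vertex 2.111 2.233 1.288
vertex 2.561 2.601 1.73
endloop
endfacet
facet normal 0.899 0.019 0.438
outer loop
vertex 2.823 2.368 1.202
vertex 2.561 2.601 1.73
vertex 2.449 0.927 2.032
endloop
endfacet
facet normal -0.220 0.848 -0.482
outer loop
vertex 2.561 2.601 1.73
vertex 2.111 2.233 1.288
vertex 1.96 2.556 1.925
endloop
endfacet
facet normal 0.295 0.151 0.944
outer loop
vertex 2.561 2.601 1.73
vertex 1.96 2.556 1.925
vertex 2.449 0.927 2.032
endloop
endfacet
facet normal -0.220 0.848 -0.482
outer loop
vertex 1.96 2.556 1.925
vertex 2.111 2.233 1.288
vertex 1.473 2.268 1.641
endloop
endfacet
facet normal -0.466 -0.082 0.881
outer loop
vertex 1.96 2.556 1.925
vertex 1.473 2.268 1.641
vertex 2.449 0.927 2.032
endloop
endfacet
facet normal -0.220 0.848 -0.482
outer loop
vertex 1.473 2.268 1.641
vertex 2.111 2.233 1.288
vertex 1.466 1.954 1.091
endloop
endfacet
facet normal -0.811 -0.503 0.298
outer loop
vertex 1.473 2.268 1.641
vertex 1.466 1.954 1.091
vertex 2.449 0.927 2.032
endloop
endfacet
facet normal -0.219 0.848 -0.483
outer loop
vertex 1.466 1.954 1.091
vertex 2.111 2.233 1.288
vertex 1.945 1.849 0.69
endloop
endfacet
facet normal -0.481 -0.796 -0.366
outer loop
vertex 1.466 1.954 1.091
vertex 1.945 1.849 0.69
vertex 2.449 0.927 2.032
endloop
endfacet
facet normal -0.220 0.847 -0.483
outer loop
vertex 1.945 1.849 0.69
vertex 2.111 2.233 1.288
vertex 2.549 2.034 0.739
endloop
endfacet
facet normal 0.276 -0.740 -0.613
outer loop
vertex 1.945 1.849 0.69
vertex 2.549 2.034 0.739
vertex 2.449 0.927 2.032
endloop
endfacet

endsolid


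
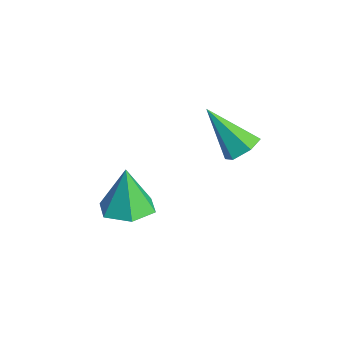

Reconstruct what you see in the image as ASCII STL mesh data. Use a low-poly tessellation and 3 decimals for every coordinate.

solid 
facet normal 0.609 0.349 -0.712
outer loop
vertex -0.334 2.77 1.698
vertex -0.688 3.301 1.656
vertex -0.196 3.276 2.064
endloop
endfacet
facet normal 0.548 -0.583 0.600
outer loop
vertex -0.334 2.77 1.698
vertex -0.196 3.276 2.064
vertex -1.772 2.679 2.924
endloop
endfacet
facet normal 0.608 0.351 -0.712
outer loop
vertex -0.196 3.276 2.064
vertex -0.688 3.301 1.656
vertex -0.55 3.807 2.023
endloop
endfacet
facet normal 0.362 0.310 0.879
outer loop
vertex -0.196 3.276 2.064
vertex -0.55 3.807 2.023
vertex -1.772 2.679 2.924
endloop
endfacet
facet normal 0.608 0.351 -0.712
outer loop
vertex -0.55 3.807 2.023
vertex -0.688 3.301 1.656
vertex -1.043 3.833 1.615
endloop
endfacet
facet normal -0.366 0.790 0.492
outer loop
vertex -0.55 3.807 2.023
vertex -1.043 3.833 1.615
vertex -1.772 2.679 2.924
endloop
endfacet
facet normal 0.608 0.351 -0.712
outer loop
vertex -1.043 3.833 1.615
vertex -0.688 3.301 1.656
vertex -1.181 3.327 1.248
endloop
endfacet
facet normal -0.910 0.376 -0.176
outer loop
vertex -1.043 3.833 1.615
vertex -1.181 3.327 1.248
vertex -1.772 2.679 2.924
endloop
endfacet
facet normal 0.608 0.350 -0.713
outer loop
vertex -1.181 3.327 1.248
vertex -0.688 3.301 1.656
vertex -0.826 2.795 1.29
endloop
endfacet
facet normal -0.723 -0.519 -0.456
outer loop
vertex -1.181 3.327 1.248
vertex -0.826 2.795 1.29
vertex -1.772 2.679 2.924
endloop
endfacet
facet normal 0.609 0.349 -0.712
outer loop
vertex -0.826 2.795 1.29
vertex -0.688 3.301 1.656
vertex -0.334 2.77 1.698
endloop
endfacet
facet normal 0.005 -0.998 -0.068
outer loop
vertex -0.826 2.795 1.29
vertex -0.334 2.77 1.698
vertex -1.772 2.679 2.924
endloop
endfacet
facet normal 0.224 -0.087 -0.971
outer loop
vertex -1.913 0.275 -1.584
vertex -2.752 0.55 -1.802
vertex -2.085 1.16 -1.703
endloop
endfacet
facet normal 0.758 0.229 0.611
outer loop
vertex -1.913 0.275 -1.584
vertex -2.085 1.16 -1.703
vertex -3.108 0.69 -0.258
endloop
endfacet
facet normal 0.224 -0.088 -0.971
outer loop
vertex -2.085 1.16 -1.703
vertex -2.752 0.55 -1.802
vertex -2.924 1.436 -1.922
endloop
endfacet
facet normal 0.183 0.889 0.419
outer loop
vertex -2.085 1.16 -1.703
vertex -2.924 1.436 -1.922
vertex -3.108 0.69 -0.258
endloop
endfacet
facet normal 0.223 -0.088 -0.971
outer loop
vertex -2.924 1.436 -1.922
vertex -2.752 0.55 -1.802
vertex -3.592 0.825 -2.02
endloop
endfacet
facet normal -0.674 0.699 0.239
outer loop
vertex -2.924 1.436 -1.922
vertex -3.592 0.825 -2.02
vertex -3.108 0.69 -0.258
endloop
endfacet
facet normal 0.223 -0.088 -0.971
outer loop
vertex -3.592 0.825 -2.02
vertex -2.752 0.55 -1.802
vertex -3.42 -0.06 -1.9
endloop
endfacet
facet normal -0.956 -0.152 0.251
outer loop
vertex -3.592 0.825 -2.02
vertex -3.42 -0.06 -1.9
vertex -3.108 0.69 -0.258
endloop
endfacet
facet normal 0.223 -0.088 -0.971
outer loop
vertex -3.42 -0.06 -1.9
vertex -2.752 0.55 -1.802
vertex -2.581 -0.336 -1.682
endloop
endfacet
facet normal -0.382 -0.811 0.443
outer loop
vertex -3.42 -0.06 -1.9
vertex -2.581 -0.336 -1.682
vertex -3.108 0.69 -0.258
endloop
endfacet
facet normal 0.223 -0.088 -0.971
outer loop
vertex -2.581 -0.336 -1.682
vertex -2.752 0.55 -1.802
vertex -1.913 0.275 -1.584
endloop
endfacet
facet normal 0.476 -0.620 0.623
outer loop
vertex -2.581 -0.336 -1.682
vertex -1.913 0.275 -1.584
vertex -3.108 0.69 -0.258
endloop
endfacet

endsolid


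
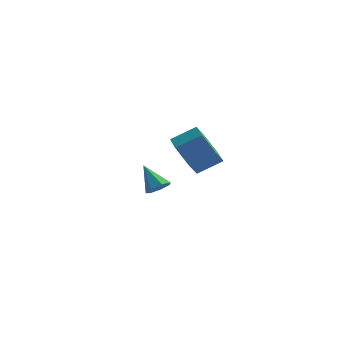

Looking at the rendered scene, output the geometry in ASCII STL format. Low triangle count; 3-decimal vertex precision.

solid 
facet normal 0.626 -0.310 -0.715
outer loop
vertex -1.077 3.219 -3.854
vertex -1.506 3.084 -4.171
vertex -1.237 3.563 -4.143
endloop
endfacet
facet normal 0.427 0.690 0.585
outer loop
vertex -1.077 3.219 -3.854
vertex -1.237 3.563 -4.143
vertex -2.294 3.476 -3.269
endloop
endfacet
facet normal 0.626 -0.310 -0.715
outer loop
vertex -1.237 3.563 -4.143
vertex -1.506 3.084 -4.171
vertex -1.599 3.547 -4.453
endloop
endfacet
facet normal -0.063 0.998 0.023
outer loop
vertex -1.237 3.563 -4.143
vertex -1.599 3.547 -4.453
vertex -2.294 3.476 -3.269
endloop
endfacet
facet normal 0.627 -0.310 -0.715
outer loop
vertex -1.599 3.547 -4.453
vertex -1.506 3.084 -4.171
vertex -1.891 3.182 -4.551
endloop
endfacet
facet normal -0.679 0.640 -0.360
outer loop
vertex -1.599 3.547 -4.453
vertex -1.891 3.182 -4.551
vertex -2.294 3.476 -3.269
endloop
endfacet
facet normal 0.626 -0.311 -0.715
outer loop
vertex -1.891 3.182 -4.551
vertex -1.506 3.084 -4.171
vertex -1.893 2.744 -4.362
endloop
endfacet
facet normal -0.955 -0.114 -0.274
outer loop
vertex -1.891 3.182 -4.551
vertex -1.893 2.744 -4.362
vertex -2.294 3.476 -3.269
endloop
endfacet
facet normal 0.626 -0.311 -0.715
outer loop
vertex -1.893 2.744 -4.362
vertex -1.506 3.084 -4.171
vertex -1.603 2.562 -4.029
endloop
endfacet
facet normal -0.684 -0.697 0.215
outer loop
vertex -1.893 2.744 -4.362
vertex -1.603 2.562 -4.029
vertex -2.294 3.476 -3.269
endloop
endfacet
facet normal 0.626 -0.311 -0.715
outer loop
vertex -1.603 2.562 -4.029
vertex -1.506 3.084 -4.171
vertex -1.24 2.773 -3.803
endloop
endfacet
facet normal -0.072 -0.669 0.740
outer loop
vertex -1.603 2.562 -4.029
vertex -1.24 2.773 -3.803
vertex -2.294 3.476 -3.269
endloop
endfacet
facet normal 0.626 -0.311 -0.715
outer loop
vertex -1.24 2.773 -3.803
vertex -1.506 3.084 -4.171
vertex -1.077 3.219 -3.854
endloop
endfacet
facet normal 0.424 -0.051 0.904
outer loop
vertex -1.24 2.773 -3.803
vertex -1.077 3.219 -3.854
vertex -2.294 3.476 -3.269
endloop
endfacet
facet normal -0.732 -0.464 -0.498
outer loop
vertex 1.971 -1.868 -0.658
vertex 1.422 -1.726 0.016
vertex 1.487 -1.134 -0.631
endloop
endfacet
facet normal 0.402 0.297 -0.866
outer loop
vertex 1.971 -1.868 -0.658
vertex 1.487 -1.134 -0.631
vertex 2.747 -1.375 -0.129
endloop
endfacet
facet normal 0.402 0.296 -0.866
outer loop
vertex 2.747 -1.375 -0.129
vertex 1.487 -1.134 -0.631
vertex 2.262 -0.641 -0.103
endloop
endfacet
facet normal 0.731 0.465 0.499
outer loop
vertex 2.747 -1.375 -0.129
vertex 2.262 -0.641 -0.103
vertex 2.198 -1.234 0.544
endloop
endfacet
facet normal -0.732 -0.465 -0.499
outer loop
vertex 1.487 -1.134 -0.631
vertex 1.422 -1.726 0.016
vertex 0.938 -0.992 0.042
endloop
endfacet
facet normal -0.275 0.870 -0.408
outer loop
vertex 1.487 -1.134 -0.631
vertex 0.938 -0.992 0.042
vertex 2.262 -0.641 -0.103
endloop
endfacet
facet normal -0.275 0.870 -0.408
outer loop
vertex 2.262 -0.641 -0.103
vertex 0.938 -0.992 0.042
vertex 1.713 -0.499 0.57
endloop
endfacet
facet normal 0.732 0.465 0.499
outer loop
vertex 2.262 -0.641 -0.103
vertex 1.713 -0.499 0.57
vertex 2.198 -1.234 0.544
endloop
endfacet
facet normal -0.731 -0.465 -0.499
outer loop
vertex 0.938 -0.992 0.042
vertex 1.422 -1.726 0.016
vertex 0.873 -1.585 0.689
endloop
endfacet
facet normal -0.678 0.575 0.459
outer loop
vertex 0.938 -0.992 0.042
vertex 0.873 -1.585 0.689
vertex 1.713 -0.499 0.57
endloop
endfacet
facet normal -0.678 0.575 0.459
outer loop
vertex 1.713 -0.499 0.57
vertex 0.873 -1.585 0.689
vertex 1.649 -1.092 1.218
endloop
endfacet
facet normal 0.732 0.465 0.498
outer loop
vertex 1.713 -0.499 0.57
vertex 1.649 -1.092 1.218
vertex 2.198 -1.234 0.544
endloop
endfacet
facet normal -0.731 -0.465 -0.499
outer loop
vertex 0.873 -1.585 0.689
vertex 1.422 -1.726 0.016
vertex 1.358 -2.319 0.663
endloop
endfacet
facet normal -0.402 -0.296 0.866
outer loop
vertex 0.873 -1.585 0.689
vertex 1.358 -2.319 0.663
vertex 1.649 -1.092 1.218
endloop
endfacet
facet normal -0.402 -0.297 0.866
outer loop
vertex 1.649 -1.092 1.218
vertex 1.358 -2.319 0.663
vertex 2.133 -1.826 1.191
endloop
endfacet
facet normal 0.732 0.464 0.498
outer loop
vertex 1.649 -1.092 1.218
vertex 2.133 -1.826 1.191
vertex 2.198 -1.234 0.544
endloop
endfacet
facet normal -0.732 -0.465 -0.499
outer loop
vertex 1.358 -2.319 0.663
vertex 1.422 -1.726 0.016
vertex 1.907 -2.461 -0.01
endloop
endfacet
facet normal 0.275 -0.870 0.408
outer loop
vertex 1.358 -2.319 0.663
vertex 1.907 -2.461 -0.01
vertex 2.133 -1.826 1.191
endloop
endfacet
facet normal 0.275 -0.870 0.408
outer loop
vertex 2.133 -1.826 1.191
vertex 1.907 -2.461 -0.01
vertex 2.682 -1.968 0.518
endloop
endfacet
facet normal 0.732 0.465 0.499
outer loop
vertex 2.133 -1.826 1.191
vertex 2.682 -1.968 0.518
vertex 2.198 -1.234 0.544
endloop
endfacet
facet normal -0.732 -0.465 -0.498
outer loop
vertex 1.907 -2.461 -0.01
vertex 1.422 -1.726 0.016
vertex 1.971 -1.868 -0.658
endloop
endfacet
facet normal 0.678 -0.574 -0.459
outer loop
vertex 1.907 -2.461 -0.01
vertex 1.971 -1.868 -0.658
vertex 2.682 -1.968 0.518
endloop
endfacet
facet normal 0.678 -0.575 -0.459
outer loop
vertex 2.682 -1.968 0.518
vertex 1.971 -1.868 -0.658
vertex 2.747 -1.375 -0.129
endloop
endfacet
facet normal 0.731 0.465 0.499
outer loop
vertex 2.682 -1.968 0.518
vertex 2.747 -1.375 -0.129
vertex 2.198 -1.234 0.544
endloop
endfacet

endsolid


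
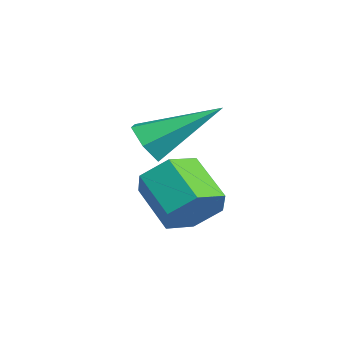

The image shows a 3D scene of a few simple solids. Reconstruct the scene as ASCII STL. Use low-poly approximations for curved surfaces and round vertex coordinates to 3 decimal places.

solid 
facet normal -0.146 -0.835 -0.530
outer loop
vertex -3.185 -2.603 -1.673
vertex -3.831 -2.404 -1.809
vertex -3.318 -2.224 -2.234
endloop
endfacet
facet normal 0.973 0.216 -0.085
outer loop
vertex -3.185 -2.603 -1.673
vertex -3.318 -2.224 -2.234
vertex -3.529 -0.676 -0.711
endloop
endfacet
facet normal -0.146 -0.836 -0.530
outer loop
vertex -3.318 -2.224 -2.234
vertex -3.831 -2.404 -1.809
vertex -3.965 -2.025 -2.37
endloop
endfacet
facet normal 0.345 0.682 -0.645
outer loop
vertex -3.318 -2.224 -2.234
vertex -3.965 -2.025 -2.37
vertex -3.529 -0.676 -0.711
endloop
endfacet
facet normal -0.146 -0.836 -0.530
outer loop
vertex -3.965 -2.025 -2.37
vertex -3.831 -2.404 -1.809
vertex -4.478 -2.205 -1.945
endloop
endfacet
facet normal -0.586 0.697 -0.413
outer loop
vertex -3.965 -2.025 -2.37
vertex -4.478 -2.205 -1.945
vertex -3.529 -0.676 -0.711
endloop
endfacet
facet normal -0.146 -0.836 -0.530
outer loop
vertex -4.478 -2.205 -1.945
vertex -3.831 -2.404 -1.809
vertex -4.344 -2.584 -1.384
endloop
endfacet
facet normal -0.892 0.247 0.380
outer loop
vertex -4.478 -2.205 -1.945
vertex -4.344 -2.584 -1.384
vertex -3.529 -0.676 -0.711
endloop
endfacet
facet normal -0.147 -0.834 -0.531
outer loop
vertex -4.344 -2.584 -1.384
vertex -3.831 -2.404 -1.809
vertex -3.698 -2.784 -1.249
endloop
endfacet
facet normal -0.264 -0.219 0.939
outer loop
vertex -4.344 -2.584 -1.384
vertex -3.698 -2.784 -1.249
vertex -3.529 -0.676 -0.711
endloop
endfacet
facet normal -0.145 -0.834 -0.532
outer loop
vertex -3.698 -2.784 -1.249
vertex -3.831 -2.404 -1.809
vertex -3.185 -2.603 -1.673
endloop
endfacet
facet normal 0.667 -0.234 0.707
outer loop
vertex -3.698 -2.784 -1.249
vertex -3.185 -2.603 -1.673
vertex -3.529 -0.676 -0.711
endloop
endfacet
facet normal 0.771 0.306 -0.558
outer loop
vertex -2.824 -1.406 -3.247
vertex -3.343 -1.345 -3.93
vertex -3.235 -0.669 -3.41
endloop
endfacet
facet normal 0.420 0.413 0.808
outer loop
vertex -2.824 -1.406 -3.247
vertex -3.235 -0.669 -3.41
vertex -3.958 -1.857 -2.427
endloop
endfacet
facet normal 0.421 0.413 0.808
outer loop
vertex -3.958 -1.857 -2.427
vertex -3.235 -0.669 -3.41
vertex -4.369 -1.119 -2.59
endloop
endfacet
facet normal -0.771 -0.306 0.558
outer loop
vertex -3.958 -1.857 -2.427
vertex -4.369 -1.119 -2.59
vertex -4.477 -1.795 -3.11
endloop
endfacet
facet normal 0.771 0.306 -0.558
outer loop
vertex -3.235 -0.669 -3.41
vertex -3.343 -1.345 -3.93
vertex -3.754 -0.607 -4.093
endloop
endfacet
facet normal -0.203 0.949 0.240
outer loop
vertex -3.235 -0.669 -3.41
vertex -3.754 -0.607 -4.093
vertex -4.369 -1.119 -2.59
endloop
endfacet
facet normal -0.203 0.949 0.240
outer loop
vertex -4.369 -1.119 -2.59
vertex -3.754 -0.607 -4.093
vertex -4.888 -1.057 -3.273
endloop
endfacet
facet normal -0.771 -0.306 0.558
outer loop
vertex -4.369 -1.119 -2.59
vertex -4.888 -1.057 -3.273
vertex -4.477 -1.795 -3.11
endloop
endfacet
facet normal 0.771 0.306 -0.558
outer loop
vertex -3.754 -0.607 -4.093
vertex -3.343 -1.345 -3.93
vertex -3.862 -1.283 -4.613
endloop
endfacet
facet normal -0.624 0.537 -0.568
outer loop
vertex -3.754 -0.607 -4.093
vertex -3.862 -1.283 -4.613
vertex -4.888 -1.057 -3.273
endloop
endfacet
facet normal -0.624 0.536 -0.568
outer loop
vertex -4.888 -1.057 -3.273
vertex -3.862 -1.283 -4.613
vertex -4.996 -1.734 -3.793
endloop
endfacet
facet normal -0.771 -0.306 0.559
outer loop
vertex -4.888 -1.057 -3.273
vertex -4.996 -1.734 -3.793
vertex -4.477 -1.795 -3.11
endloop
endfacet
facet normal 0.771 0.306 -0.558
outer loop
vertex -3.862 -1.283 -4.613
vertex -3.343 -1.345 -3.93
vertex -3.451 -2.021 -4.45
endloop
endfacet
facet normal -0.420 -0.413 -0.808
outer loop
vertex -3.862 -1.283 -4.613
vertex -3.451 -2.021 -4.45
vertex -4.996 -1.734 -3.793
endloop
endfacet
facet normal -0.420 -0.413 -0.808
outer loop
vertex -4.996 -1.734 -3.793
vertex -3.451 -2.021 -4.45
vertex -4.585 -2.471 -3.63
endloop
endfacet
facet normal -0.771 -0.306 0.558
outer loop
vertex -4.996 -1.734 -3.793
vertex -4.585 -2.471 -3.63
vertex -4.477 -1.795 -3.11
endloop
endfacet
facet normal 0.771 0.306 -0.558
outer loop
vertex -3.451 -2.021 -4.45
vertex -3.343 -1.345 -3.93
vertex -2.932 -2.083 -3.767
endloop
endfacet
facet normal 0.203 -0.949 -0.240
outer loop
vertex -3.451 -2.021 -4.45
vertex -2.932 -2.083 -3.767
vertex -4.585 -2.471 -3.63
endloop
endfacet
facet normal 0.203 -0.949 -0.240
outer loop
vertex -4.585 -2.471 -3.63
vertex -2.932 -2.083 -3.767
vertex -4.066 -2.533 -2.947
endloop
endfacet
facet normal -0.771 -0.306 0.558
outer loop
vertex -4.585 -2.471 -3.63
vertex -4.066 -2.533 -2.947
vertex -4.477 -1.795 -3.11
endloop
endfacet
facet normal 0.771 0.306 -0.559
outer loop
vertex -2.932 -2.083 -3.767
vertex -3.343 -1.345 -3.93
vertex -2.824 -1.406 -3.247
endloop
endfacet
facet normal 0.624 -0.536 0.569
outer loop
vertex -2.932 -2.083 -3.767
vertex -2.824 -1.406 -3.247
vertex -4.066 -2.533 -2.947
endloop
endfacet
facet normal 0.624 -0.537 0.568
outer loop
vertex -4.066 -2.533 -2.947
vertex -2.824 -1.406 -3.247
vertex -3.958 -1.857 -2.427
endloop
endfacet
facet normal -0.771 -0.306 0.558
outer loop
vertex -4.066 -2.533 -2.947
vertex -3.958 -1.857 -2.427
vertex -4.477 -1.795 -3.11
endloop
endfacet

endsolid


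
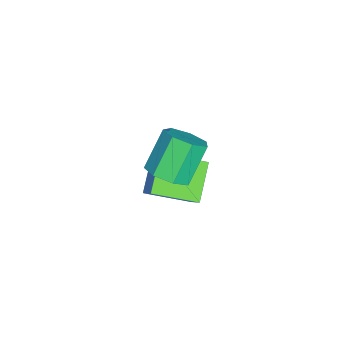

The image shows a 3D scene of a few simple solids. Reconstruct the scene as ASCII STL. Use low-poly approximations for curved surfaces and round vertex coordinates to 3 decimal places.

solid 
facet normal -0.792 0.004 0.611
outer loop
vertex -2.418 -3.106 -0.789
vertex -2.956 -1.415 -1.497
vertex -2.922 -3.538 -1.44
endloop
endfacet
facet normal 0.281 -0.885 0.370
outer loop
vertex -1.544 -3.545 -2.503
vertex -2.418 -3.106 -0.789
vertex -2.922 -3.538 -1.44
endloop
endfacet
facet normal -0.792 0.004 0.611
outer loop
vertex -2.922 -3.538 -1.44
vertex -2.956 -1.415 -1.497
vertex -3.46 -1.848 -2.148
endloop
endfacet
facet normal -0.542 -0.466 -0.700
outer loop
vertex -3.46 -1.848 -2.148
vertex -1.544 -3.545 -2.503
vertex -2.922 -3.538 -1.44
endloop
endfacet
facet normal 0.542 0.465 0.700
outer loop
vertex -2.418 -3.106 -0.789
vertex -1.578 -1.422 -2.56
vertex -2.956 -1.415 -1.497
endloop
endfacet
facet normal 0.282 -0.885 0.370
outer loop
vertex -1.04 -3.112 -1.852
vertex -2.418 -3.106 -0.789
vertex -1.544 -3.545 -2.503
endloop
endfacet
facet normal 0.542 0.466 0.700
outer loop
vertex -1.04 -3.112 -1.852
vertex -1.578 -1.422 -2.56
vertex -2.418 -3.106 -0.789
endloop
endfacet
facet normal -0.281 0.885 -0.371
outer loop
vertex -2.956 -1.415 -1.497
vertex -1.578 -1.422 -2.56
vertex -3.46 -1.848 -2.148
endloop
endfacet
facet normal -0.542 -0.465 -0.700
outer loop
vertex -2.082 -1.854 -3.211
vertex -1.544 -3.545 -2.503
vertex -3.46 -1.848 -2.148
endloop
endfacet
facet normal -0.281 0.885 -0.370
outer loop
vertex -3.46 -1.848 -2.148
vertex -1.578 -1.422 -2.56
vertex -2.082 -1.854 -3.211
endloop
endfacet
facet normal 0.792 -0.004 -0.611
outer loop
vertex -2.082 -1.854 -3.211
vertex -1.04 -3.112 -1.852
vertex -1.544 -3.545 -2.503
endloop
endfacet
facet normal 0.792 -0.004 -0.611
outer loop
vertex -1.578 -1.422 -2.56
vertex -1.04 -3.112 -1.852
vertex -2.082 -1.854 -3.211
endloop
endfacet
facet normal 0.574 -0.253 -0.779
outer loop
vertex 0.869 -1.805 1.265
vertex 0.186 -2.188 0.886
vertex 0.454 -1.363 0.816
endloop
endfacet
facet normal 0.606 0.770 0.198
outer loop
vertex 0.869 -1.805 1.265
vertex 0.454 -1.363 0.816
vertex -0.123 -1.37 2.614
endloop
endfacet
facet normal 0.607 0.769 0.198
outer loop
vertex -0.123 -1.37 2.614
vertex 0.454 -1.363 0.816
vertex -0.538 -0.927 2.165
endloop
endfacet
facet normal -0.574 0.252 0.779
outer loop
vertex -0.123 -1.37 2.614
vertex -0.538 -0.927 2.165
vertex -0.806 -1.752 2.234
endloop
endfacet
facet normal 0.573 -0.252 -0.780
outer loop
vertex 0.454 -1.363 0.816
vertex 0.186 -2.188 0.886
vertex -0.164 -1.541 0.42
endloop
endfacet
facet normal -0.052 0.939 -0.341
outer loop
vertex 0.454 -1.363 0.816
vertex -0.164 -1.541 0.42
vertex -0.538 -0.927 2.165
endloop
endfacet
facet normal -0.053 0.938 -0.342
outer loop
vertex -0.538 -0.927 2.165
vertex -0.164 -1.541 0.42
vertex -1.156 -1.106 1.769
endloop
endfacet
facet normal -0.573 0.251 0.780
outer loop
vertex -0.538 -0.927 2.165
vertex -1.156 -1.106 1.769
vertex -0.806 -1.752 2.234
endloop
endfacet
facet normal 0.573 -0.251 -0.780
outer loop
vertex -0.164 -1.541 0.42
vertex 0.186 -2.188 0.886
vertex -0.518 -2.206 0.374
endloop
endfacet
facet normal -0.672 0.401 -0.623
outer loop
vertex -0.164 -1.541 0.42
vertex -0.518 -2.206 0.374
vertex -1.156 -1.106 1.769
endloop
endfacet
facet normal -0.672 0.401 -0.623
outer loop
vertex -1.156 -1.106 1.769
vertex -0.518 -2.206 0.374
vertex -1.51 -1.771 1.723
endloop
endfacet
facet normal -0.573 0.251 0.780
outer loop
vertex -1.156 -1.106 1.769
vertex -1.51 -1.771 1.723
vertex -0.806 -1.752 2.234
endloop
endfacet
facet normal 0.573 -0.252 -0.780
outer loop
vertex -0.518 -2.206 0.374
vertex 0.186 -2.188 0.886
vertex -0.342 -2.858 0.714
endloop
endfacet
facet normal -0.785 -0.439 -0.436
outer loop
vertex -0.518 -2.206 0.374
vertex -0.342 -2.858 0.714
vertex -1.51 -1.771 1.723
endloop
endfacet
facet normal -0.785 -0.439 -0.436
outer loop
vertex -1.51 -1.771 1.723
vertex -0.342 -2.858 0.714
vertex -1.334 -2.422 2.062
endloop
endfacet
facet normal -0.573 0.251 0.780
outer loop
vertex -1.51 -1.771 1.723
vertex -1.334 -2.422 2.062
vertex -0.806 -1.752 2.234
endloop
endfacet
facet normal 0.573 -0.251 -0.780
outer loop
vertex -0.342 -2.858 0.714
vertex 0.186 -2.188 0.886
vertex 0.231 -3.004 1.182
endloop
endfacet
facet normal -0.307 -0.948 0.081
outer loop
vertex -0.342 -2.858 0.714
vertex 0.231 -3.004 1.182
vertex -1.334 -2.422 2.062
endloop
endfacet
facet normal -0.308 -0.948 0.080
outer loop
vertex -1.334 -2.422 2.062
vertex 0.231 -3.004 1.182
vertex -0.76 -2.569 2.531
endloop
endfacet
facet normal -0.573 0.251 0.780
outer loop
vertex -1.334 -2.422 2.062
vertex -0.76 -2.569 2.531
vertex -0.806 -1.752 2.234
endloop
endfacet
facet normal 0.574 -0.251 -0.780
outer loop
vertex 0.231 -3.004 1.182
vertex 0.186 -2.188 0.886
vertex 0.77 -2.536 1.428
endloop
endfacet
facet normal 0.402 -0.744 0.535
outer loop
vertex 0.231 -3.004 1.182
vertex 0.77 -2.536 1.428
vertex -0.76 -2.569 2.531
endloop
endfacet
facet normal 0.402 -0.744 0.535
outer loop
vertex -0.76 -2.569 2.531
vertex 0.77 -2.536 1.428
vertex -0.221 -2.101 2.777
endloop
endfacet
facet normal -0.574 0.251 0.780
outer loop
vertex -0.76 -2.569 2.531
vertex -0.221 -2.101 2.777
vertex -0.806 -1.752 2.234
endloop
endfacet
facet normal 0.574 -0.252 -0.780
outer loop
vertex 0.77 -2.536 1.428
vertex 0.186 -2.188 0.886
vertex 0.869 -1.805 1.265
endloop
endfacet
facet normal 0.809 0.021 0.587
outer loop
vertex 0.77 -2.536 1.428
vertex 0.869 -1.805 1.265
vertex -0.221 -2.101 2.777
endloop
endfacet
facet normal 0.809 0.023 0.588
outer loop
vertex -0.221 -2.101 2.777
vertex 0.869 -1.805 1.265
vertex -0.123 -1.37 2.614
endloop
endfacet
facet normal -0.574 0.251 0.780
outer loop
vertex -0.221 -2.101 2.777
vertex -0.123 -1.37 2.614
vertex -0.806 -1.752 2.234
endloop
endfacet

endsolid


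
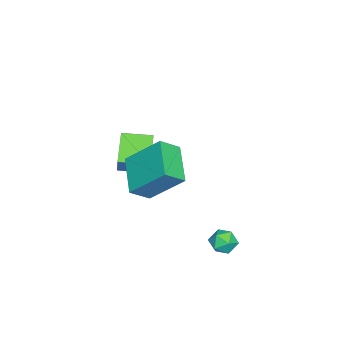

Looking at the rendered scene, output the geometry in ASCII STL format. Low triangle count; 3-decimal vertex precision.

solid 
facet normal -0.833 -0.387 0.395
outer loop
vertex 1.225 -0.956 0.913
vertex 1.215 0.604 2.422
vertex 0.584 -0.287 0.216
endloop
endfacet
facet normal 0.005 -0.719 -0.695
outer loop
vertex 2.225 0.476 -0.562
vertex 1.225 -0.956 0.913
vertex 0.584 -0.287 0.216
endloop
endfacet
facet normal -0.833 -0.387 0.395
outer loop
vertex 0.584 -0.287 0.216
vertex 1.215 0.604 2.422
vertex 0.574 1.274 1.725
endloop
endfacet
facet normal -0.553 0.577 -0.601
outer loop
vertex 0.574 1.274 1.725
vertex 2.225 0.476 -0.562
vertex 0.584 -0.287 0.216
endloop
endfacet
facet normal 0.553 -0.577 0.601
outer loop
vertex 1.225 -0.956 0.913
vertex 2.856 1.367 1.644
vertex 1.215 0.604 2.422
endloop
endfacet
facet normal 0.004 -0.719 -0.695
outer loop
vertex 2.866 -0.194 0.135
vertex 1.225 -0.956 0.913
vertex 2.225 0.476 -0.562
endloop
endfacet
facet normal 0.553 -0.577 0.601
outer loop
vertex 2.866 -0.194 0.135
vertex 2.856 1.367 1.644
vertex 1.225 -0.956 0.913
endloop
endfacet
facet normal -0.005 0.719 0.695
outer loop
vertex 1.215 0.604 2.422
vertex 2.856 1.367 1.644
vertex 0.574 1.274 1.725
endloop
endfacet
facet normal -0.553 0.577 -0.601
outer loop
vertex 2.215 2.036 0.947
vertex 2.225 0.476 -0.562
vertex 0.574 1.274 1.725
endloop
endfacet
facet normal -0.005 0.719 0.695
outer loop
vertex 0.574 1.274 1.725
vertex 2.856 1.367 1.644
vertex 2.215 2.036 0.947
endloop
endfacet
facet normal 0.833 0.387 -0.395
outer loop
vertex 2.215 2.036 0.947
vertex 2.866 -0.194 0.135
vertex 2.225 0.476 -0.562
endloop
endfacet
facet normal 0.833 0.387 -0.395
outer loop
vertex 2.856 1.367 1.644
vertex 2.866 -0.194 0.135
vertex 2.215 2.036 0.947
endloop
endfacet
facet normal -0.785 -0.168 0.596
outer loop
vertex -2.189 -2.355 -0.121
vertex -2.576 -0.973 -0.241
vertex -3.143 -2.741 -1.487
endloop
endfacet
facet normal 0.269 -0.960 0.083
outer loop
vertex -1.864 -2.467 -2.459
vertex -2.189 -2.355 -0.121
vertex -3.143 -2.741 -1.487
endloop
endfacet
facet normal -0.785 -0.169 0.596
outer loop
vertex -3.143 -2.741 -1.487
vertex -2.576 -0.973 -0.241
vertex -3.531 -1.359 -1.607
endloop
endfacet
facet normal -0.558 -0.226 -0.798
outer loop
vertex -3.531 -1.359 -1.607
vertex -1.864 -2.467 -2.459
vertex -3.143 -2.741 -1.487
endloop
endfacet
facet normal 0.558 0.226 0.798
outer loop
vertex -2.189 -2.355 -0.121
vertex -1.297 -0.699 -1.213
vertex -2.576 -0.973 -0.241
endloop
endfacet
facet normal 0.269 -0.960 0.083
outer loop
vertex -0.909 -2.081 -1.093
vertex -2.189 -2.355 -0.121
vertex -1.864 -2.467 -2.459
endloop
endfacet
facet normal 0.558 0.226 0.798
outer loop
vertex -0.909 -2.081 -1.093
vertex -1.297 -0.699 -1.213
vertex -2.189 -2.355 -0.121
endloop
endfacet
facet normal -0.269 0.960 -0.083
outer loop
vertex -2.576 -0.973 -0.241
vertex -1.297 -0.699 -1.213
vertex -3.531 -1.359 -1.607
endloop
endfacet
facet normal -0.558 -0.226 -0.799
outer loop
vertex -2.251 -1.085 -2.579
vertex -1.864 -2.467 -2.459
vertex -3.531 -1.359 -1.607
endloop
endfacet
facet normal -0.269 0.960 -0.083
outer loop
vertex -3.531 -1.359 -1.607
vertex -1.297 -0.699 -1.213
vertex -2.251 -1.085 -2.579
endloop
endfacet
facet normal 0.785 0.168 -0.596
outer loop
vertex -2.251 -1.085 -2.579
vertex -0.909 -2.081 -1.093
vertex -1.864 -2.467 -2.459
endloop
endfacet
facet normal 0.785 0.169 -0.596
outer loop
vertex -1.297 -0.699 -1.213
vertex -0.909 -2.081 -1.093
vertex -2.251 -1.085 -2.579
endloop
endfacet
facet normal -0.215 -0.192 0.958
outer loop
vertex 2.379 4.102 -1.707
vertex 2.173 3.474 -1.879
vertex 2.826 3.586 -1.71
endloop
endfacet
facet normal 0.324 0.275 0.905
outer loop
vertex 2.379 4.102 -1.707
vertex 2.826 3.586 -1.71
vertex 3.007 4.196 -1.96
endloop
endfacet
facet normal 0.091 0.838 0.537
outer loop
vertex 2.379 4.102 -1.707
vertex 3.007 4.196 -1.96
vertex 2.466 4.461 -2.282
endloop
endfacet
facet normal -0.589 0.722 0.362
outer loop
vertex 2.379 4.102 -1.707
vertex 2.466 4.461 -2.282
vertex 1.95 4.015 -2.232
endloop
endfacet
facet normal -0.778 0.085 0.622
outer loop
vertex 2.379 4.102 -1.707
vertex 1.95 4.015 -2.232
vertex 2.173 3.474 -1.879
endloop
endfacet
facet normal 0.847 -0.034 0.531
outer loop
vertex 3.007 4.196 -1.96
vertex 2.826 3.586 -1.71
vertex 3.19 3.625 -2.288
endloop
endfacet
facet normal -0.024 -0.788 0.615
outer loop
vertex 2.826 3.586 -1.71
vertex 2.173 3.474 -1.879
vertex 2.674 3.179 -2.238
endloop
endfacet
facet normal -0.938 -0.341 0.070
outer loop
vertex 2.173 3.474 -1.879
vertex 1.95 4.015 -2.232
vertex 2.133 3.444 -2.56
endloop
endfacet
facet normal -0.632 0.691 -0.351
outer loop
vertex 1.95 4.015 -2.232
vertex 2.466 4.461 -2.282
vertex 2.314 4.054 -2.81
endloop
endfacet
facet normal 0.471 0.880 -0.066
outer loop
vertex 2.466 4.461 -2.282
vertex 3.007 4.196 -1.96
vertex 2.967 4.166 -2.641
endloop
endfacet
facet normal 0.589 -0.722 -0.362
outer loop
vertex 2.761 3.538 -2.813
vertex 3.19 3.625 -2.288
vertex 2.674 3.179 -2.238
endloop
endfacet
facet normal -0.091 -0.838 -0.537
outer loop
vertex 2.761 3.538 -2.813
vertex 2.674 3.179 -2.238
vertex 2.133 3.444 -2.56
endloop
endfacet
facet normal -0.324 -0.275 -0.905
outer loop
vertex 2.761 3.538 -2.813
vertex 2.133 3.444 -2.56
vertex 2.314 4.054 -2.81
endloop
endfacet
facet normal 0.215 0.192 -0.958
outer loop
vertex 2.761 3.538 -2.813
vertex 2.314 4.054 -2.81
vertex 2.967 4.166 -2.641
endloop
endfacet
facet normal 0.778 -0.085 -0.622
outer loop
vertex 2.761 3.538 -2.813
vertex 2.967 4.166 -2.641
vertex 3.19 3.625 -2.288
endloop
endfacet
facet normal 0.632 -0.691 0.351
outer loop
vertex 2.674 3.179 -2.238
vertex 3.19 3.625 -2.288
vertex 2.826 3.586 -1.71
endloop
endfacet
facet normal -0.471 -0.880 0.066
outer loop
vertex 2.133 3.444 -2.56
vertex 2.674 3.179 -2.238
vertex 2.173 3.474 -1.879
endloop
endfacet
facet normal -0.847 0.034 -0.531
outer loop
vertex 2.314 4.054 -2.81
vertex 2.133 3.444 -2.56
vertex 1.95 4.015 -2.232
endloop
endfacet
facet normal 0.024 0.788 -0.615
outer loop
vertex 2.967 4.166 -2.641
vertex 2.314 4.054 -2.81
vertex 2.466 4.461 -2.282
endloop
endfacet
facet normal 0.938 0.341 -0.070
outer loop
vertex 3.19 3.625 -2.288
vertex 2.967 4.166 -2.641
vertex 3.007 4.196 -1.96
endloop
endfacet

endsolid
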